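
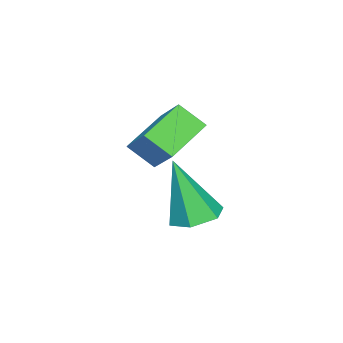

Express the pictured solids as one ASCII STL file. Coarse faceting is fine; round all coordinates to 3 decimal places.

solid 
facet normal -0.029 0.316 -0.948
outer loop
vertex -2.771 -0.927 -3.532
vertex -3.531 -1.098 -3.566
vertex -3.301 -0.389 -3.337
endloop
endfacet
facet normal 0.707 0.524 0.475
outer loop
vertex -2.771 -0.927 -3.532
vertex -3.301 -0.389 -3.337
vertex -3.469 -1.762 -1.574
endloop
endfacet
facet normal -0.030 0.316 -0.948
outer loop
vertex -3.301 -0.389 -3.337
vertex -3.531 -1.098 -3.566
vertex -4.061 -0.561 -3.37
endloop
endfacet
facet normal -0.203 0.782 0.590
outer loop
vertex -3.301 -0.389 -3.337
vertex -4.061 -0.561 -3.37
vertex -3.469 -1.762 -1.574
endloop
endfacet
facet normal -0.030 0.316 -0.948
outer loop
vertex -4.061 -0.561 -3.37
vertex -3.531 -1.098 -3.566
vertex -4.291 -1.27 -3.599
endloop
endfacet
facet normal -0.900 0.161 0.405
outer loop
vertex -4.061 -0.561 -3.37
vertex -4.291 -1.27 -3.599
vertex -3.469 -1.762 -1.574
endloop
endfacet
facet normal -0.030 0.316 -0.948
outer loop
vertex -4.291 -1.27 -3.599
vertex -3.531 -1.098 -3.566
vertex -3.761 -1.808 -3.795
endloop
endfacet
facet normal -0.689 -0.717 0.105
outer loop
vertex -4.291 -1.27 -3.599
vertex -3.761 -1.808 -3.795
vertex -3.469 -1.762 -1.574
endloop
endfacet
facet normal -0.029 0.315 -0.949
outer loop
vertex -3.761 -1.808 -3.795
vertex -3.531 -1.098 -3.566
vertex -3.001 -1.636 -3.761
endloop
endfacet
facet normal 0.221 -0.975 -0.009
outer loop
vertex -3.761 -1.808 -3.795
vertex -3.001 -1.636 -3.761
vertex -3.469 -1.762 -1.574
endloop
endfacet
facet normal -0.029 0.316 -0.948
outer loop
vertex -3.001 -1.636 -3.761
vertex -3.531 -1.098 -3.566
vertex -2.771 -0.927 -3.532
endloop
endfacet
facet normal 0.918 -0.355 0.176
outer loop
vertex -3.001 -1.636 -3.761
vertex -2.771 -0.927 -3.532
vertex -3.469 -1.762 -1.574
endloop
endfacet
facet normal -0.433 -0.617 -0.658
outer loop
vertex -3.973 -2.341 -0.254
vertex -4.066 -1.592 -0.895
vertex -2.61 -2.673 -0.84
endloop
endfacet
facet normal 0.094 -0.756 0.648
outer loop
vertex -2.074 -1.908 -0.025
vertex -3.973 -2.341 -0.254
vertex -2.61 -2.673 -0.84
endloop
endfacet
facet normal -0.433 -0.617 -0.657
outer loop
vertex -2.61 -2.673 -0.84
vertex -4.066 -1.592 -0.895
vertex -2.704 -1.924 -1.481
endloop
endfacet
facet normal 0.897 -0.217 -0.386
outer loop
vertex -2.704 -1.924 -1.481
vertex -2.074 -1.908 -0.025
vertex -2.61 -2.673 -0.84
endloop
endfacet
facet normal -0.897 0.218 0.385
outer loop
vertex -3.973 -2.341 -0.254
vertex -3.53 -0.827 -0.08
vertex -4.066 -1.592 -0.895
endloop
endfacet
facet normal 0.094 -0.756 0.648
outer loop
vertex -3.436 -1.576 0.561
vertex -3.973 -2.341 -0.254
vertex -2.074 -1.908 -0.025
endloop
endfacet
facet normal -0.896 0.218 0.386
outer loop
vertex -3.436 -1.576 0.561
vertex -3.53 -0.827 -0.08
vertex -3.973 -2.341 -0.254
endloop
endfacet
facet normal -0.094 0.756 -0.648
outer loop
vertex -4.066 -1.592 -0.895
vertex -3.53 -0.827 -0.08
vertex -2.704 -1.924 -1.481
endloop
endfacet
facet normal 0.896 -0.219 -0.385
outer loop
vertex -2.167 -1.159 -0.666
vertex -2.074 -1.908 -0.025
vertex -2.704 -1.924 -1.481
endloop
endfacet
facet normal -0.094 0.756 -0.648
outer loop
vertex -2.704 -1.924 -1.481
vertex -3.53 -0.827 -0.08
vertex -2.167 -1.159 -0.666
endloop
endfacet
facet normal 0.433 0.616 0.658
outer loop
vertex -2.167 -1.159 -0.666
vertex -3.436 -1.576 0.561
vertex -2.074 -1.908 -0.025
endloop
endfacet
facet normal 0.433 0.617 0.657
outer loop
vertex -3.53 -0.827 -0.08
vertex -3.436 -1.576 0.561
vertex -2.167 -1.159 -0.666
endloop
endfacet

endsolid


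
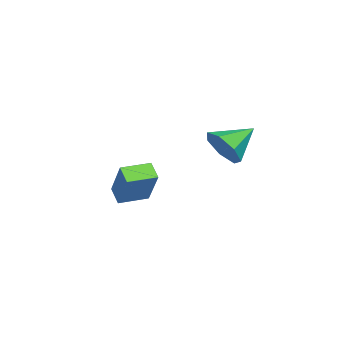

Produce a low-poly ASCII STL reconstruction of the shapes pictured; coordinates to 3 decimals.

solid 
facet normal -0.452 -0.389 -0.803
outer loop
vertex -0.182 -4.738 -3.822
vertex -1.08 -3.813 -3.765
vertex 0.298 -4.241 -4.333
endloop
endfacet
facet normal 0.696 -0.717 -0.044
outer loop
vertex 1.22 -3.447 -2.695
vertex -0.182 -4.738 -3.822
vertex 0.298 -4.241 -4.333
endloop
endfacet
facet normal -0.452 -0.389 -0.803
outer loop
vertex 0.298 -4.241 -4.333
vertex -1.08 -3.813 -3.765
vertex -0.599 -3.316 -4.276
endloop
endfacet
facet normal 0.559 0.578 -0.595
outer loop
vertex -0.599 -3.316 -4.276
vertex 1.22 -3.447 -2.695
vertex 0.298 -4.241 -4.333
endloop
endfacet
facet normal -0.558 -0.579 0.595
outer loop
vertex -0.182 -4.738 -3.822
vertex -0.158 -3.019 -2.127
vertex -1.08 -3.813 -3.765
endloop
endfacet
facet normal 0.695 -0.717 -0.043
outer loop
vertex 0.739 -3.944 -2.184
vertex -0.182 -4.738 -3.822
vertex 1.22 -3.447 -2.695
endloop
endfacet
facet normal -0.559 -0.578 0.594
outer loop
vertex 0.739 -3.944 -2.184
vertex -0.158 -3.019 -2.127
vertex -0.182 -4.738 -3.822
endloop
endfacet
facet normal -0.695 0.718 0.043
outer loop
vertex -1.08 -3.813 -3.765
vertex -0.158 -3.019 -2.127
vertex -0.599 -3.316 -4.276
endloop
endfacet
facet normal 0.558 0.579 -0.594
outer loop
vertex 0.322 -2.522 -2.638
vertex 1.22 -3.447 -2.695
vertex -0.599 -3.316 -4.276
endloop
endfacet
facet normal -0.696 0.717 0.044
outer loop
vertex -0.599 -3.316 -4.276
vertex -0.158 -3.019 -2.127
vertex 0.322 -2.522 -2.638
endloop
endfacet
facet normal 0.451 0.389 0.803
outer loop
vertex 0.322 -2.522 -2.638
vertex 0.739 -3.944 -2.184
vertex 1.22 -3.447 -2.695
endloop
endfacet
facet normal 0.452 0.389 0.803
outer loop
vertex -0.158 -3.019 -2.127
vertex 0.739 -3.944 -2.184
vertex 0.322 -2.522 -2.638
endloop
endfacet
facet normal 0.724 -0.507 -0.467
outer loop
vertex 2.75 0.866 0.886
vertex 2.221 0.837 0.098
vertex 2.853 1.495 0.363
endloop
endfacet
facet normal 0.244 0.596 0.765
outer loop
vertex 2.75 0.866 0.886
vertex 2.853 1.495 0.363
vertex 1.099 1.623 0.822
endloop
endfacet
facet normal 0.724 -0.507 -0.467
outer loop
vertex 2.853 1.495 0.363
vertex 2.221 0.837 0.098
vertex 2.48 1.628 -0.36
endloop
endfacet
facet normal 0.105 0.986 0.127
outer loop
vertex 2.853 1.495 0.363
vertex 2.48 1.628 -0.36
vertex 1.099 1.623 0.822
endloop
endfacet
facet normal 0.724 -0.508 -0.467
outer loop
vertex 2.48 1.628 -0.36
vertex 2.221 0.837 0.098
vertex 1.912 1.166 -0.738
endloop
endfacet
facet normal -0.376 0.818 -0.435
outer loop
vertex 2.48 1.628 -0.36
vertex 1.912 1.166 -0.738
vertex 1.099 1.623 0.822
endloop
endfacet
facet normal 0.724 -0.507 -0.467
outer loop
vertex 1.912 1.166 -0.738
vertex 2.221 0.837 0.098
vertex 1.577 0.456 -0.487
endloop
endfacet
facet normal -0.838 0.218 -0.501
outer loop
vertex 1.912 1.166 -0.738
vertex 1.577 0.456 -0.487
vertex 1.099 1.623 0.822
endloop
endfacet
facet normal 0.724 -0.507 -0.467
outer loop
vertex 1.577 0.456 -0.487
vertex 2.221 0.837 0.098
vertex 1.727 0.033 0.204
endloop
endfacet
facet normal -0.932 -0.361 -0.019
outer loop
vertex 1.577 0.456 -0.487
vertex 1.727 0.033 0.204
vertex 1.099 1.623 0.822
endloop
endfacet
facet normal 0.724 -0.507 -0.468
outer loop
vertex 1.727 0.033 0.204
vertex 2.221 0.837 0.098
vertex 2.249 0.215 0.815
endloop
endfacet
facet normal -0.589 -0.484 0.647
outer loop
vertex 1.727 0.033 0.204
vertex 2.249 0.215 0.815
vertex 1.099 1.623 0.822
endloop
endfacet
facet normal 0.724 -0.506 -0.468
outer loop
vertex 2.249 0.215 0.815
vertex 2.221 0.837 0.098
vertex 2.75 0.866 0.886
endloop
endfacet
facet normal -0.065 -0.058 0.996
outer loop
vertex 2.249 0.215 0.815
vertex 2.75 0.866 0.886
vertex 1.099 1.623 0.822
endloop
endfacet

endsolid


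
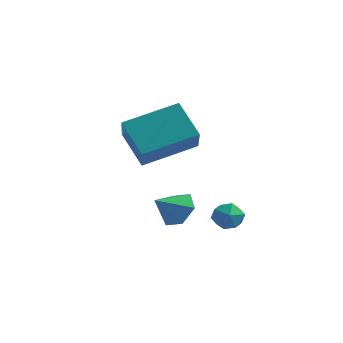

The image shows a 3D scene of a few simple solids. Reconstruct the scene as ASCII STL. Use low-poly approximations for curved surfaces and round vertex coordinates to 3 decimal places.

solid 
facet normal 0.029 0.952 -0.304
outer loop
vertex 4.071 4.359 -2.67
vertex 3.443 4.416 -2.552
vertex 3.869 4.55 -2.092
endloop
endfacet
facet normal 0.654 0.756 -0.021
outer loop
vertex 4.071 4.359 -2.67
vertex 3.869 4.55 -2.092
vertex 4.352 4.131 -2.14
endloop
endfacet
facet normal 0.899 0.196 -0.392
outer loop
vertex 4.071 4.359 -2.67
vertex 4.352 4.131 -2.14
vertex 4.224 3.737 -2.63
endloop
endfacet
facet normal 0.425 0.047 -0.904
outer loop
vertex 4.071 4.359 -2.67
vertex 4.224 3.737 -2.63
vertex 3.663 3.913 -2.885
endloop
endfacet
facet normal -0.113 0.514 -0.851
outer loop
vertex 4.071 4.359 -2.67
vertex 3.663 3.913 -2.885
vertex 3.443 4.416 -2.552
endloop
endfacet
facet normal 0.534 0.542 0.649
outer loop
vertex 4.352 4.131 -2.14
vertex 3.869 4.55 -2.092
vertex 3.897 4.047 -1.695
endloop
endfacet
facet normal -0.476 0.859 0.191
outer loop
vertex 3.869 4.55 -2.092
vertex 3.443 4.416 -2.552
vertex 3.336 4.223 -1.95
endloop
endfacet
facet normal -0.705 0.150 -0.693
outer loop
vertex 3.443 4.416 -2.552
vertex 3.663 3.913 -2.885
vertex 3.208 3.829 -2.44
endloop
endfacet
facet normal 0.164 -0.606 -0.779
outer loop
vertex 3.663 3.913 -2.885
vertex 4.224 3.737 -2.63
vertex 3.691 3.41 -2.488
endloop
endfacet
facet normal 0.930 -0.363 0.049
outer loop
vertex 4.224 3.737 -2.63
vertex 4.352 4.131 -2.14
vertex 4.117 3.544 -2.028
endloop
endfacet
facet normal -0.425 -0.047 0.904
outer loop
vertex 3.489 3.601 -1.91
vertex 3.897 4.047 -1.695
vertex 3.336 4.223 -1.95
endloop
endfacet
facet normal -0.899 -0.196 0.392
outer loop
vertex 3.489 3.601 -1.91
vertex 3.336 4.223 -1.95
vertex 3.208 3.829 -2.44
endloop
endfacet
facet normal -0.654 -0.756 0.021
outer loop
vertex 3.489 3.601 -1.91
vertex 3.208 3.829 -2.44
vertex 3.691 3.41 -2.488
endloop
endfacet
facet normal -0.029 -0.952 0.304
outer loop
vertex 3.489 3.601 -1.91
vertex 3.691 3.41 -2.488
vertex 4.117 3.544 -2.028
endloop
endfacet
facet normal 0.113 -0.514 0.851
outer loop
vertex 3.489 3.601 -1.91
vertex 4.117 3.544 -2.028
vertex 3.897 4.047 -1.695
endloop
endfacet
facet normal -0.164 0.606 0.779
outer loop
vertex 3.336 4.223 -1.95
vertex 3.897 4.047 -1.695
vertex 3.869 4.55 -2.092
endloop
endfacet
facet normal -0.930 0.363 -0.049
outer loop
vertex 3.208 3.829 -2.44
vertex 3.336 4.223 -1.95
vertex 3.443 4.416 -2.552
endloop
endfacet
facet normal -0.534 -0.542 -0.649
outer loop
vertex 3.691 3.41 -2.488
vertex 3.208 3.829 -2.44
vertex 3.663 3.913 -2.885
endloop
endfacet
facet normal 0.476 -0.859 -0.191
outer loop
vertex 4.117 3.544 -2.028
vertex 3.691 3.41 -2.488
vertex 4.224 3.737 -2.63
endloop
endfacet
facet normal 0.705 -0.150 0.693
outer loop
vertex 3.897 4.047 -1.695
vertex 4.117 3.544 -2.028
vertex 4.352 4.131 -2.14
endloop
endfacet
facet normal 0.327 0.761 -0.560
outer loop
vertex 3.376 2.56 -1.537
vertex 2.661 2.673 -1.801
vertex 2.899 3.038 -1.166
endloop
endfacet
facet normal 0.444 -0.229 0.866
outer loop
vertex 3.376 2.56 -1.537
vertex 2.899 3.038 -1.166
vertex 2.299 1.827 -1.179
endloop
endfacet
facet normal 0.326 0.762 -0.560
outer loop
vertex 2.899 3.038 -1.166
vertex 2.661 2.673 -1.801
vertex 2.184 3.15 -1.43
endloop
endfacet
facet normal -0.322 0.149 0.935
outer loop
vertex 2.899 3.038 -1.166
vertex 2.184 3.15 -1.43
vertex 2.299 1.827 -1.179
endloop
endfacet
facet normal 0.326 0.762 -0.560
outer loop
vertex 2.184 3.15 -1.43
vertex 2.661 2.673 -1.801
vertex 1.947 2.785 -2.065
endloop
endfacet
facet normal -0.934 -0.014 0.356
outer loop
vertex 2.184 3.15 -1.43
vertex 1.947 2.785 -2.065
vertex 2.299 1.827 -1.179
endloop
endfacet
facet normal 0.327 0.761 -0.561
outer loop
vertex 1.947 2.785 -2.065
vertex 2.661 2.673 -1.801
vertex 2.424 2.307 -2.436
endloop
endfacet
facet normal -0.780 -0.554 -0.289
outer loop
vertex 1.947 2.785 -2.065
vertex 2.424 2.307 -2.436
vertex 2.299 1.827 -1.179
endloop
endfacet
facet normal 0.327 0.761 -0.561
outer loop
vertex 2.424 2.307 -2.436
vertex 2.661 2.673 -1.801
vertex 3.138 2.195 -2.172
endloop
endfacet
facet normal -0.014 -0.934 -0.358
outer loop
vertex 2.424 2.307 -2.436
vertex 3.138 2.195 -2.172
vertex 2.299 1.827 -1.179
endloop
endfacet
facet normal 0.327 0.761 -0.560
outer loop
vertex 3.138 2.195 -2.172
vertex 2.661 2.673 -1.801
vertex 3.376 2.56 -1.537
endloop
endfacet
facet normal 0.598 -0.771 0.219
outer loop
vertex 3.138 2.195 -2.172
vertex 3.376 2.56 -1.537
vertex 2.299 1.827 -1.179
endloop
endfacet
facet normal -0.611 -0.715 -0.339
outer loop
vertex 1.841 1.781 0.795
vertex 0.83 2.102 1.94
vertex 1.099 2.87 -0.165
endloop
endfacet
facet normal 0.648 -0.206 -0.734
outer loop
vertex 2.37 4.358 0.54
vertex 1.841 1.781 0.795
vertex 1.099 2.87 -0.165
endloop
endfacet
facet normal -0.611 -0.715 -0.339
outer loop
vertex 1.099 2.87 -0.165
vertex 0.83 2.102 1.94
vertex 0.088 3.191 0.979
endloop
endfacet
facet normal -0.455 0.668 -0.589
outer loop
vertex 0.088 3.191 0.979
vertex 2.37 4.358 0.54
vertex 1.099 2.87 -0.165
endloop
endfacet
facet normal 0.455 -0.668 0.589
outer loop
vertex 1.841 1.781 0.795
vertex 2.101 3.59 2.645
vertex 0.83 2.102 1.94
endloop
endfacet
facet normal 0.648 -0.206 -0.733
outer loop
vertex 3.112 3.269 1.501
vertex 1.841 1.781 0.795
vertex 2.37 4.358 0.54
endloop
endfacet
facet normal 0.455 -0.668 0.589
outer loop
vertex 3.112 3.269 1.501
vertex 2.101 3.59 2.645
vertex 1.841 1.781 0.795
endloop
endfacet
facet normal -0.648 0.206 0.733
outer loop
vertex 0.83 2.102 1.94
vertex 2.101 3.59 2.645
vertex 0.088 3.191 0.979
endloop
endfacet
facet normal -0.455 0.668 -0.589
outer loop
vertex 1.359 4.679 1.685
vertex 2.37 4.358 0.54
vertex 0.088 3.191 0.979
endloop
endfacet
facet normal -0.648 0.205 0.734
outer loop
vertex 0.088 3.191 0.979
vertex 2.101 3.59 2.645
vertex 1.359 4.679 1.685
endloop
endfacet
facet normal 0.611 0.715 0.339
outer loop
vertex 1.359 4.679 1.685
vertex 3.112 3.269 1.501
vertex 2.37 4.358 0.54
endloop
endfacet
facet normal 0.611 0.715 0.339
outer loop
vertex 2.101 3.59 2.645
vertex 3.112 3.269 1.501
vertex 1.359 4.679 1.685
endloop
endfacet

endsolid


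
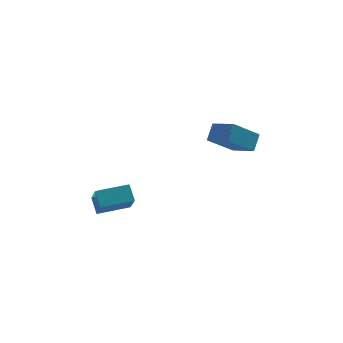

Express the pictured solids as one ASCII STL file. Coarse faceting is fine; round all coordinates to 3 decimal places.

solid 
facet normal -0.753 -0.185 0.631
outer loop
vertex 2.957 2.409 2.876
vertex 3.412 3.192 3.648
vertex 2.031 3.671 2.14
endloop
endfacet
facet normal -0.382 -0.658 -0.649
outer loop
vertex 3.568 4.048 0.852
vertex 2.957 2.409 2.876
vertex 2.031 3.671 2.14
endloop
endfacet
facet normal -0.753 -0.184 0.631
outer loop
vertex 2.031 3.671 2.14
vertex 3.412 3.192 3.648
vertex 2.486 4.455 2.911
endloop
endfacet
facet normal -0.536 0.729 -0.426
outer loop
vertex 2.486 4.455 2.911
vertex 3.568 4.048 0.852
vertex 2.031 3.671 2.14
endloop
endfacet
facet normal 0.535 -0.730 0.425
outer loop
vertex 2.957 2.409 2.876
vertex 4.949 3.569 2.36
vertex 3.412 3.192 3.648
endloop
endfacet
facet normal -0.382 -0.658 -0.649
outer loop
vertex 4.494 2.785 1.589
vertex 2.957 2.409 2.876
vertex 3.568 4.048 0.852
endloop
endfacet
facet normal 0.535 -0.729 0.426
outer loop
vertex 4.494 2.785 1.589
vertex 4.949 3.569 2.36
vertex 2.957 2.409 2.876
endloop
endfacet
facet normal 0.382 0.658 0.649
outer loop
vertex 3.412 3.192 3.648
vertex 4.949 3.569 2.36
vertex 2.486 4.455 2.911
endloop
endfacet
facet normal -0.535 0.730 -0.425
outer loop
vertex 4.023 4.831 1.624
vertex 3.568 4.048 0.852
vertex 2.486 4.455 2.911
endloop
endfacet
facet normal 0.382 0.658 0.649
outer loop
vertex 2.486 4.455 2.911
vertex 4.949 3.569 2.36
vertex 4.023 4.831 1.624
endloop
endfacet
facet normal 0.754 0.184 -0.631
outer loop
vertex 4.023 4.831 1.624
vertex 4.494 2.785 1.589
vertex 3.568 4.048 0.852
endloop
endfacet
facet normal 0.753 0.184 -0.632
outer loop
vertex 4.949 3.569 2.36
vertex 4.494 2.785 1.589
vertex 4.023 4.831 1.624
endloop
endfacet
facet normal -0.988 -0.142 -0.067
outer loop
vertex -4.06 2.505 -1.929
vertex -4.234 3.371 -1.192
vertex -4.141 3.79 -3.459
endloop
endfacet
facet normal 0.152 -0.753 -0.640
outer loop
vertex -2.206 4.069 -3.328
vertex -4.06 2.505 -1.929
vertex -4.141 3.79 -3.459
endloop
endfacet
facet normal -0.988 -0.143 -0.067
outer loop
vertex -4.141 3.79 -3.459
vertex -4.234 3.371 -1.192
vertex -4.316 4.656 -2.722
endloop
endfacet
facet normal -0.041 0.643 -0.765
outer loop
vertex -4.316 4.656 -2.722
vertex -2.206 4.069 -3.328
vertex -4.141 3.79 -3.459
endloop
endfacet
facet normal 0.041 -0.643 0.765
outer loop
vertex -4.06 2.505 -1.929
vertex -2.299 3.65 -1.061
vertex -4.234 3.371 -1.192
endloop
endfacet
facet normal 0.152 -0.753 -0.640
outer loop
vertex -2.124 2.784 -1.798
vertex -4.06 2.505 -1.929
vertex -2.206 4.069 -3.328
endloop
endfacet
facet normal 0.041 -0.643 0.765
outer loop
vertex -2.124 2.784 -1.798
vertex -2.299 3.65 -1.061
vertex -4.06 2.505 -1.929
endloop
endfacet
facet normal -0.152 0.753 0.640
outer loop
vertex -4.234 3.371 -1.192
vertex -2.299 3.65 -1.061
vertex -4.316 4.656 -2.722
endloop
endfacet
facet normal -0.041 0.643 -0.765
outer loop
vertex -2.38 4.935 -2.591
vertex -2.206 4.069 -3.328
vertex -4.316 4.656 -2.722
endloop
endfacet
facet normal -0.152 0.753 0.640
outer loop
vertex -4.316 4.656 -2.722
vertex -2.299 3.65 -1.061
vertex -2.38 4.935 -2.591
endloop
endfacet
facet normal 0.988 0.142 0.066
outer loop
vertex -2.38 4.935 -2.591
vertex -2.124 2.784 -1.798
vertex -2.206 4.069 -3.328
endloop
endfacet
facet normal 0.988 0.142 0.067
outer loop
vertex -2.299 3.65 -1.061
vertex -2.124 2.784 -1.798
vertex -2.38 4.935 -2.591
endloop
endfacet

endsolid


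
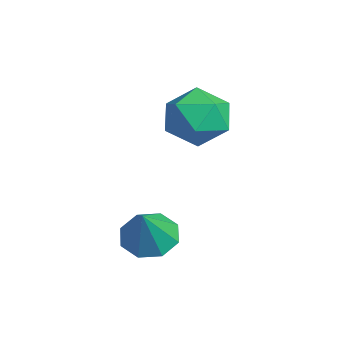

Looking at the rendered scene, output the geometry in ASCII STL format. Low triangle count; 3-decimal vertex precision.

solid 
facet normal -0.508 0.248 -0.825
outer loop
vertex 1.178 -2.019 -2.133
vertex 0.867 -2.456 -2.073
vertex 0.843 -1.944 -1.904
endloop
endfacet
facet normal 0.484 0.741 0.466
outer loop
vertex 1.178 -2.019 -2.133
vertex 0.843 -1.944 -1.904
vertex 1.373 -2.704 -1.247
endloop
endfacet
facet normal -0.506 0.249 -0.826
outer loop
vertex 0.843 -1.944 -1.904
vertex 0.867 -2.456 -2.073
vertex 0.521 -2.168 -1.774
endloop
endfacet
facet normal -0.105 0.608 0.787
outer loop
vertex 0.843 -1.944 -1.904
vertex 0.521 -2.168 -1.774
vertex 1.373 -2.704 -1.247
endloop
endfacet
facet normal -0.507 0.248 -0.826
outer loop
vertex 0.521 -2.168 -1.774
vertex 0.867 -2.456 -2.073
vertex 0.402 -2.561 -1.819
endloop
endfacet
facet normal -0.501 0.053 0.864
outer loop
vertex 0.521 -2.168 -1.774
vertex 0.402 -2.561 -1.819
vertex 1.373 -2.704 -1.247
endloop
endfacet
facet normal -0.507 0.249 -0.825
outer loop
vertex 0.402 -2.561 -1.819
vertex 0.867 -2.456 -2.073
vertex 0.555 -2.893 -2.013
endloop
endfacet
facet normal -0.471 -0.597 0.650
outer loop
vertex 0.402 -2.561 -1.819
vertex 0.555 -2.893 -2.013
vertex 1.373 -2.704 -1.247
endloop
endfacet
facet normal -0.505 0.247 -0.827
outer loop
vertex 0.555 -2.893 -2.013
vertex 0.867 -2.456 -2.073
vertex 0.891 -2.969 -2.241
endloop
endfacet
facet normal -0.033 -0.962 0.272
outer loop
vertex 0.555 -2.893 -2.013
vertex 0.891 -2.969 -2.241
vertex 1.373 -2.704 -1.247
endloop
endfacet
facet normal -0.507 0.247 -0.826
outer loop
vertex 0.891 -2.969 -2.241
vertex 0.867 -2.456 -2.073
vertex 1.212 -2.744 -2.371
endloop
endfacet
facet normal 0.559 -0.827 -0.051
outer loop
vertex 0.891 -2.969 -2.241
vertex 1.212 -2.744 -2.371
vertex 1.373 -2.704 -1.247
endloop
endfacet
facet normal -0.508 0.246 -0.826
outer loop
vertex 1.212 -2.744 -2.371
vertex 0.867 -2.456 -2.073
vertex 1.331 -2.351 -2.327
endloop
endfacet
facet normal 0.953 -0.274 -0.127
outer loop
vertex 1.212 -2.744 -2.371
vertex 1.331 -2.351 -2.327
vertex 1.373 -2.704 -1.247
endloop
endfacet
facet normal -0.508 0.248 -0.825
outer loop
vertex 1.331 -2.351 -2.327
vertex 0.867 -2.456 -2.073
vertex 1.178 -2.019 -2.133
endloop
endfacet
facet normal 0.923 0.375 0.087
outer loop
vertex 1.331 -2.351 -2.327
vertex 1.178 -2.019 -2.133
vertex 1.373 -2.704 -1.247
endloop
endfacet
facet normal 0.011 0.565 0.825
outer loop
vertex -1.032 -0.485 -0.042
vertex -1.21 -1.046 0.345
vertex -0.531 -0.896 0.233
endloop
endfacet
facet normal 0.476 0.810 0.343
outer loop
vertex -1.032 -0.485 -0.042
vertex -0.531 -0.896 0.233
vertex -0.466 -0.655 -0.426
endloop
endfacet
facet normal 0.115 0.960 -0.256
outer loop
vertex -1.032 -0.485 -0.042
vertex -0.466 -0.655 -0.426
vertex -1.106 -0.657 -0.721
endloop
endfacet
facet normal -0.572 0.808 -0.142
outer loop
vertex -1.032 -0.485 -0.042
vertex -1.106 -0.657 -0.721
vertex -1.565 -0.898 -0.245
endloop
endfacet
facet normal -0.637 0.564 0.525
outer loop
vertex -1.032 -0.485 -0.042
vertex -1.565 -0.898 -0.245
vertex -1.21 -1.046 0.345
endloop
endfacet
facet normal 0.938 0.285 0.197
outer loop
vertex -0.466 -0.655 -0.426
vertex -0.531 -0.896 0.233
vertex -0.295 -1.322 -0.275
endloop
endfacet
facet normal 0.185 -0.109 0.977
outer loop
vertex -0.531 -0.896 0.233
vertex -1.21 -1.046 0.345
vertex -0.754 -1.563 0.201
endloop
endfacet
facet normal -0.864 -0.110 0.492
outer loop
vertex -1.21 -1.046 0.345
vertex -1.565 -0.898 -0.245
vertex -1.394 -1.565 -0.094
endloop
endfacet
facet normal -0.758 0.282 -0.588
outer loop
vertex -1.565 -0.898 -0.245
vertex -1.106 -0.657 -0.721
vertex -1.329 -1.324 -0.753
endloop
endfacet
facet normal 0.354 0.528 -0.772
outer loop
vertex -1.106 -0.657 -0.721
vertex -0.466 -0.655 -0.426
vertex -0.65 -1.174 -0.865
endloop
endfacet
facet normal 0.572 -0.808 0.142
outer loop
vertex -0.828 -1.735 -0.478
vertex -0.295 -1.322 -0.275
vertex -0.754 -1.563 0.201
endloop
endfacet
facet normal -0.115 -0.960 0.256
outer loop
vertex -0.828 -1.735 -0.478
vertex -0.754 -1.563 0.201
vertex -1.394 -1.565 -0.094
endloop
endfacet
facet normal -0.476 -0.810 -0.343
outer loop
vertex -0.828 -1.735 -0.478
vertex -1.394 -1.565 -0.094
vertex -1.329 -1.324 -0.753
endloop
endfacet
facet normal -0.011 -0.565 -0.825
outer loop
vertex -0.828 -1.735 -0.478
vertex -1.329 -1.324 -0.753
vertex -0.65 -1.174 -0.865
endloop
endfacet
facet normal 0.637 -0.564 -0.525
outer loop
vertex -0.828 -1.735 -0.478
vertex -0.65 -1.174 -0.865
vertex -0.295 -1.322 -0.275
endloop
endfacet
facet normal 0.758 -0.282 0.588
outer loop
vertex -0.754 -1.563 0.201
vertex -0.295 -1.322 -0.275
vertex -0.531 -0.896 0.233
endloop
endfacet
facet normal -0.354 -0.528 0.772
outer loop
vertex -1.394 -1.565 -0.094
vertex -0.754 -1.563 0.201
vertex -1.21 -1.046 0.345
endloop
endfacet
facet normal -0.938 -0.285 -0.197
outer loop
vertex -1.329 -1.324 -0.753
vertex -1.394 -1.565 -0.094
vertex -1.565 -0.898 -0.245
endloop
endfacet
facet normal -0.185 0.109 -0.977
outer loop
vertex -0.65 -1.174 -0.865
vertex -1.329 -1.324 -0.753
vertex -1.106 -0.657 -0.721
endloop
endfacet
facet normal 0.864 0.110 -0.492
outer loop
vertex -0.295 -1.322 -0.275
vertex -0.65 -1.174 -0.865
vertex -0.466 -0.655 -0.426
endloop
endfacet

endsolid


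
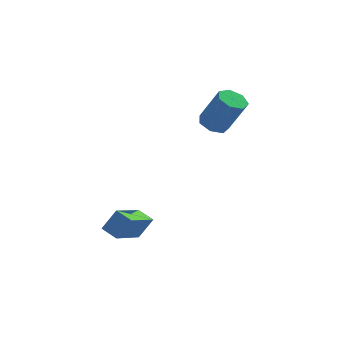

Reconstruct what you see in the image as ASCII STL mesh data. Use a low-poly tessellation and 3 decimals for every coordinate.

solid 
facet normal -0.701 0.626 0.343
outer loop
vertex -3.431 -2.453 -1.801
vertex -2.405 -0.776 -2.766
vertex -4.093 -2.635 -2.822
endloop
endfacet
facet normal -0.468 -0.766 0.440
outer loop
vertex -3.455 -3.204 -3.134
vertex -3.431 -2.453 -1.801
vertex -4.093 -2.635 -2.822
endloop
endfacet
facet normal -0.701 0.626 0.343
outer loop
vertex -4.093 -2.635 -2.822
vertex -2.405 -0.776 -2.766
vertex -3.067 -0.958 -3.787
endloop
endfacet
facet normal -0.538 -0.148 -0.830
outer loop
vertex -3.067 -0.958 -3.787
vertex -3.455 -3.204 -3.134
vertex -4.093 -2.635 -2.822
endloop
endfacet
facet normal 0.538 0.148 0.830
outer loop
vertex -3.431 -2.453 -1.801
vertex -1.767 -1.345 -3.078
vertex -2.405 -0.776 -2.766
endloop
endfacet
facet normal -0.468 -0.766 0.440
outer loop
vertex -2.793 -3.022 -2.113
vertex -3.431 -2.453 -1.801
vertex -3.455 -3.204 -3.134
endloop
endfacet
facet normal 0.538 0.148 0.830
outer loop
vertex -2.793 -3.022 -2.113
vertex -1.767 -1.345 -3.078
vertex -3.431 -2.453 -1.801
endloop
endfacet
facet normal 0.468 0.766 -0.440
outer loop
vertex -2.405 -0.776 -2.766
vertex -1.767 -1.345 -3.078
vertex -3.067 -0.958 -3.787
endloop
endfacet
facet normal -0.538 -0.148 -0.830
outer loop
vertex -2.429 -1.527 -4.099
vertex -3.455 -3.204 -3.134
vertex -3.067 -0.958 -3.787
endloop
endfacet
facet normal 0.468 0.766 -0.440
outer loop
vertex -3.067 -0.958 -3.787
vertex -1.767 -1.345 -3.078
vertex -2.429 -1.527 -4.099
endloop
endfacet
facet normal 0.701 -0.626 -0.343
outer loop
vertex -2.429 -1.527 -4.099
vertex -2.793 -3.022 -2.113
vertex -3.455 -3.204 -3.134
endloop
endfacet
facet normal 0.701 -0.626 -0.343
outer loop
vertex -1.767 -1.345 -3.078
vertex -2.793 -3.022 -2.113
vertex -2.429 -1.527 -4.099
endloop
endfacet
facet normal -0.416 0.236 -0.878
outer loop
vertex 1.883 2.068 0.962
vertex 1.166 2.04 1.294
vertex 1.655 2.657 1.228
endloop
endfacet
facet normal 0.847 0.453 -0.278
outer loop
vertex 1.883 2.068 0.962
vertex 1.655 2.657 1.228
vertex 2.73 1.587 2.755
endloop
endfacet
facet normal 0.847 0.452 -0.279
outer loop
vertex 2.73 1.587 2.755
vertex 1.655 2.657 1.228
vertex 2.503 2.176 3.02
endloop
endfacet
facet normal 0.415 -0.235 0.879
outer loop
vertex 2.73 1.587 2.755
vertex 2.503 2.176 3.02
vertex 2.014 1.56 3.086
endloop
endfacet
facet normal -0.416 0.235 -0.879
outer loop
vertex 1.655 2.657 1.228
vertex 1.166 2.04 1.294
vertex 1.06 2.782 1.543
endloop
endfacet
facet normal 0.269 0.955 0.129
outer loop
vertex 1.655 2.657 1.228
vertex 1.06 2.782 1.543
vertex 2.503 2.176 3.02
endloop
endfacet
facet normal 0.270 0.954 0.128
outer loop
vertex 2.503 2.176 3.02
vertex 1.06 2.782 1.543
vertex 1.907 2.302 3.336
endloop
endfacet
facet normal 0.416 -0.236 0.878
outer loop
vertex 2.503 2.176 3.02
vertex 1.907 2.302 3.336
vertex 2.014 1.56 3.086
endloop
endfacet
facet normal -0.416 0.235 -0.879
outer loop
vertex 1.06 2.782 1.543
vertex 1.166 2.04 1.294
vertex 0.544 2.349 1.671
endloop
endfacet
facet normal -0.511 0.739 0.439
outer loop
vertex 1.06 2.782 1.543
vertex 0.544 2.349 1.671
vertex 1.907 2.302 3.336
endloop
endfacet
facet normal -0.513 0.737 0.440
outer loop
vertex 1.907 2.302 3.336
vertex 0.544 2.349 1.671
vertex 1.392 1.868 3.463
endloop
endfacet
facet normal 0.416 -0.236 0.878
outer loop
vertex 1.907 2.302 3.336
vertex 1.392 1.868 3.463
vertex 2.014 1.56 3.086
endloop
endfacet
facet normal -0.415 0.236 -0.879
outer loop
vertex 0.544 2.349 1.671
vertex 1.166 2.04 1.294
vertex 0.497 1.683 1.514
endloop
endfacet
facet normal -0.907 -0.035 0.420
outer loop
vertex 0.544 2.349 1.671
vertex 0.497 1.683 1.514
vertex 1.392 1.868 3.463
endloop
endfacet
facet normal -0.907 -0.034 0.420
outer loop
vertex 1.392 1.868 3.463
vertex 0.497 1.683 1.514
vertex 1.345 1.202 3.307
endloop
endfacet
facet normal 0.416 -0.235 0.878
outer loop
vertex 1.392 1.868 3.463
vertex 1.345 1.202 3.307
vertex 2.014 1.56 3.086
endloop
endfacet
facet normal -0.415 0.236 -0.879
outer loop
vertex 0.497 1.683 1.514
vertex 1.166 2.04 1.294
vertex 0.954 1.286 1.192
endloop
endfacet
facet normal -0.619 -0.781 0.083
outer loop
vertex 0.497 1.683 1.514
vertex 0.954 1.286 1.192
vertex 1.345 1.202 3.307
endloop
endfacet
facet normal -0.619 -0.781 0.083
outer loop
vertex 1.345 1.202 3.307
vertex 0.954 1.286 1.192
vertex 1.801 0.806 2.984
endloop
endfacet
facet normal 0.417 -0.236 0.878
outer loop
vertex 1.345 1.202 3.307
vertex 1.801 0.806 2.984
vertex 2.014 1.56 3.086
endloop
endfacet
facet normal -0.416 0.236 -0.878
outer loop
vertex 0.954 1.286 1.192
vertex 1.166 2.04 1.294
vertex 1.571 1.457 0.946
endloop
endfacet
facet normal 0.135 -0.939 -0.315
outer loop
vertex 0.954 1.286 1.192
vertex 1.571 1.457 0.946
vertex 1.801 0.806 2.984
endloop
endfacet
facet normal 0.135 -0.939 -0.315
outer loop
vertex 1.801 0.806 2.984
vertex 1.571 1.457 0.946
vertex 2.418 0.977 2.739
endloop
endfacet
facet normal 0.414 -0.236 0.879
outer loop
vertex 1.801 0.806 2.984
vertex 2.418 0.977 2.739
vertex 2.014 1.56 3.086
endloop
endfacet
facet normal -0.416 0.235 -0.878
outer loop
vertex 1.571 1.457 0.946
vertex 1.166 2.04 1.294
vertex 1.883 2.068 0.962
endloop
endfacet
facet normal 0.788 -0.390 -0.477
outer loop
vertex 1.571 1.457 0.946
vertex 1.883 2.068 0.962
vertex 2.418 0.977 2.739
endloop
endfacet
facet normal 0.788 -0.390 -0.477
outer loop
vertex 2.418 0.977 2.739
vertex 1.883 2.068 0.962
vertex 2.73 1.587 2.755
endloop
endfacet
facet normal 0.415 -0.235 0.879
outer loop
vertex 2.418 0.977 2.739
vertex 2.73 1.587 2.755
vertex 2.014 1.56 3.086
endloop
endfacet

endsolid


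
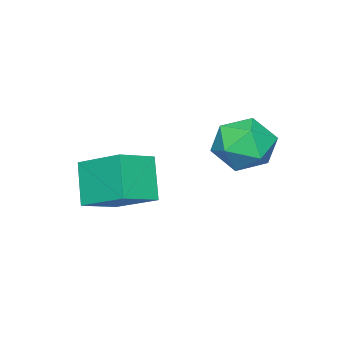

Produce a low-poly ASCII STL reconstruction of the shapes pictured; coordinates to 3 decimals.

solid 
facet normal -0.406 -0.398 0.823
outer loop
vertex 1.815 -2.698 2.583
vertex 1.882 -0.939 3.468
vertex 0.445 -2.383 2.06
endloop
endfacet
facet normal -0.034 -0.893 -0.449
outer loop
vertex 1.158 -1.681 0.612
vertex 1.815 -2.698 2.583
vertex 0.445 -2.383 2.06
endloop
endfacet
facet normal -0.405 -0.399 0.823
outer loop
vertex 0.445 -2.383 2.06
vertex 1.882 -0.939 3.468
vertex 0.511 -0.624 2.945
endloop
endfacet
facet normal -0.914 0.210 -0.348
outer loop
vertex 0.511 -0.624 2.945
vertex 1.158 -1.681 0.612
vertex 0.445 -2.383 2.06
endloop
endfacet
facet normal 0.914 -0.210 0.348
outer loop
vertex 1.815 -2.698 2.583
vertex 2.595 -0.237 2.02
vertex 1.882 -0.939 3.468
endloop
endfacet
facet normal -0.034 -0.893 -0.449
outer loop
vertex 2.529 -1.996 1.135
vertex 1.815 -2.698 2.583
vertex 1.158 -1.681 0.612
endloop
endfacet
facet normal 0.913 -0.210 0.349
outer loop
vertex 2.529 -1.996 1.135
vertex 2.595 -0.237 2.02
vertex 1.815 -2.698 2.583
endloop
endfacet
facet normal 0.034 0.893 0.449
outer loop
vertex 1.882 -0.939 3.468
vertex 2.595 -0.237 2.02
vertex 0.511 -0.624 2.945
endloop
endfacet
facet normal -0.913 0.210 -0.349
outer loop
vertex 1.225 0.078 1.497
vertex 1.158 -1.681 0.612
vertex 0.511 -0.624 2.945
endloop
endfacet
facet normal 0.034 0.893 0.449
outer loop
vertex 0.511 -0.624 2.945
vertex 2.595 -0.237 2.02
vertex 1.225 0.078 1.497
endloop
endfacet
facet normal 0.405 0.398 -0.823
outer loop
vertex 1.225 0.078 1.497
vertex 2.529 -1.996 1.135
vertex 1.158 -1.681 0.612
endloop
endfacet
facet normal 0.406 0.399 -0.823
outer loop
vertex 2.595 -0.237 2.02
vertex 2.529 -1.996 1.135
vertex 1.225 0.078 1.497
endloop
endfacet
facet normal 0.075 -0.079 0.994
outer loop
vertex -0.811 2.157 4.391
vertex -1.796 1.53 4.415
vertex -0.766 0.994 4.295
endloop
endfacet
facet normal 0.720 -0.029 0.694
outer loop
vertex -0.811 2.157 4.391
vertex -0.766 0.994 4.295
vertex -0.088 1.663 3.62
endloop
endfacet
facet normal 0.745 0.582 0.325
outer loop
vertex -0.811 2.157 4.391
vertex -0.088 1.663 3.62
vertex -0.699 2.611 3.322
endloop
endfacet
facet normal 0.115 0.910 0.398
outer loop
vertex -0.811 2.157 4.391
vertex -0.699 2.611 3.322
vertex -1.755 2.529 3.813
endloop
endfacet
facet normal -0.299 0.501 0.812
outer loop
vertex -0.811 2.157 4.391
vertex -1.755 2.529 3.813
vertex -1.796 1.53 4.415
endloop
endfacet
facet normal 0.790 -0.568 0.231
outer loop
vertex -0.088 1.663 3.62
vertex -0.766 0.994 4.295
vertex -0.625 0.731 3.167
endloop
endfacet
facet normal -0.254 -0.649 0.717
outer loop
vertex -0.766 0.994 4.295
vertex -1.796 1.53 4.415
vertex -1.681 0.649 3.658
endloop
endfacet
facet normal -0.859 0.290 0.422
outer loop
vertex -1.796 1.53 4.415
vertex -1.755 2.529 3.813
vertex -2.292 1.597 3.36
endloop
endfacet
facet normal -0.188 0.951 -0.245
outer loop
vertex -1.755 2.529 3.813
vertex -0.699 2.611 3.322
vertex -1.614 2.266 2.685
endloop
endfacet
facet normal 0.831 0.421 -0.364
outer loop
vertex -0.699 2.611 3.322
vertex -0.088 1.663 3.62
vertex -0.584 1.73 2.565
endloop
endfacet
facet normal -0.115 -0.910 -0.398
outer loop
vertex -1.569 1.103 2.589
vertex -0.625 0.731 3.167
vertex -1.681 0.649 3.658
endloop
endfacet
facet normal -0.745 -0.582 -0.325
outer loop
vertex -1.569 1.103 2.589
vertex -1.681 0.649 3.658
vertex -2.292 1.597 3.36
endloop
endfacet
facet normal -0.720 0.029 -0.694
outer loop
vertex -1.569 1.103 2.589
vertex -2.292 1.597 3.36
vertex -1.614 2.266 2.685
endloop
endfacet
facet normal -0.075 0.079 -0.994
outer loop
vertex -1.569 1.103 2.589
vertex -1.614 2.266 2.685
vertex -0.584 1.73 2.565
endloop
endfacet
facet normal 0.299 -0.501 -0.812
outer loop
vertex -1.569 1.103 2.589
vertex -0.584 1.73 2.565
vertex -0.625 0.731 3.167
endloop
endfacet
facet normal 0.188 -0.951 0.245
outer loop
vertex -1.681 0.649 3.658
vertex -0.625 0.731 3.167
vertex -0.766 0.994 4.295
endloop
endfacet
facet normal -0.831 -0.421 0.364
outer loop
vertex -2.292 1.597 3.36
vertex -1.681 0.649 3.658
vertex -1.796 1.53 4.415
endloop
endfacet
facet normal -0.790 0.568 -0.231
outer loop
vertex -1.614 2.266 2.685
vertex -2.292 1.597 3.36
vertex -1.755 2.529 3.813
endloop
endfacet
facet normal 0.254 0.649 -0.717
outer loop
vertex -0.584 1.73 2.565
vertex -1.614 2.266 2.685
vertex -0.699 2.611 3.322
endloop
endfacet
facet normal 0.859 -0.290 -0.422
outer loop
vertex -0.625 0.731 3.167
vertex -0.584 1.73 2.565
vertex -0.088 1.663 3.62
endloop
endfacet

endsolid


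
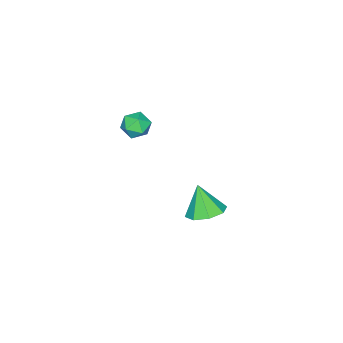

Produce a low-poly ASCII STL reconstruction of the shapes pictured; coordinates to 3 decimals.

solid 
facet normal -0.083 -0.184 0.979
outer loop
vertex 2.355 -0.255 3.975
vertex 1.677 -0.635 3.846
vertex 2.359 -1.03 3.83
endloop
endfacet
facet normal 0.602 -0.144 0.785
outer loop
vertex 2.355 -0.255 3.975
vertex 2.359 -1.03 3.83
vertex 2.902 -0.564 3.499
endloop
endfacet
facet normal 0.712 0.497 0.496
outer loop
vertex 2.355 -0.255 3.975
vertex 2.902 -0.564 3.499
vertex 2.556 0.119 3.311
endloop
endfacet
facet normal 0.094 0.855 0.510
outer loop
vertex 2.355 -0.255 3.975
vertex 2.556 0.119 3.311
vertex 1.798 0.075 3.525
endloop
endfacet
facet normal -0.397 0.433 0.809
outer loop
vertex 2.355 -0.255 3.975
vertex 1.798 0.075 3.525
vertex 1.677 -0.635 3.846
endloop
endfacet
facet normal 0.718 -0.637 0.282
outer loop
vertex 2.902 -0.564 3.499
vertex 2.359 -1.03 3.83
vertex 2.562 -1.135 3.075
endloop
endfacet
facet normal -0.392 -0.701 0.595
outer loop
vertex 2.359 -1.03 3.83
vertex 1.677 -0.635 3.846
vertex 1.804 -1.179 3.289
endloop
endfacet
facet normal -0.899 0.298 0.320
outer loop
vertex 1.677 -0.635 3.846
vertex 1.798 0.075 3.525
vertex 1.458 -0.496 3.101
endloop
endfacet
facet normal -0.103 0.981 -0.164
outer loop
vertex 1.798 0.075 3.525
vertex 2.556 0.119 3.311
vertex 2.001 -0.03 2.77
endloop
endfacet
facet normal 0.896 0.402 -0.188
outer loop
vertex 2.556 0.119 3.311
vertex 2.902 -0.564 3.499
vertex 2.683 -0.425 2.754
endloop
endfacet
facet normal -0.094 -0.855 -0.510
outer loop
vertex 2.005 -0.805 2.625
vertex 2.562 -1.135 3.075
vertex 1.804 -1.179 3.289
endloop
endfacet
facet normal -0.712 -0.497 -0.496
outer loop
vertex 2.005 -0.805 2.625
vertex 1.804 -1.179 3.289
vertex 1.458 -0.496 3.101
endloop
endfacet
facet normal -0.602 0.144 -0.785
outer loop
vertex 2.005 -0.805 2.625
vertex 1.458 -0.496 3.101
vertex 2.001 -0.03 2.77
endloop
endfacet
facet normal 0.083 0.184 -0.979
outer loop
vertex 2.005 -0.805 2.625
vertex 2.001 -0.03 2.77
vertex 2.683 -0.425 2.754
endloop
endfacet
facet normal 0.397 -0.433 -0.809
outer loop
vertex 2.005 -0.805 2.625
vertex 2.683 -0.425 2.754
vertex 2.562 -1.135 3.075
endloop
endfacet
facet normal 0.103 -0.981 0.164
outer loop
vertex 1.804 -1.179 3.289
vertex 2.562 -1.135 3.075
vertex 2.359 -1.03 3.83
endloop
endfacet
facet normal -0.896 -0.402 0.188
outer loop
vertex 1.458 -0.496 3.101
vertex 1.804 -1.179 3.289
vertex 1.677 -0.635 3.846
endloop
endfacet
facet normal -0.718 0.637 -0.282
outer loop
vertex 2.001 -0.03 2.77
vertex 1.458 -0.496 3.101
vertex 1.798 0.075 3.525
endloop
endfacet
facet normal 0.392 0.701 -0.595
outer loop
vertex 2.683 -0.425 2.754
vertex 2.001 -0.03 2.77
vertex 2.556 0.119 3.311
endloop
endfacet
facet normal 0.899 -0.298 -0.320
outer loop
vertex 2.562 -1.135 3.075
vertex 2.683 -0.425 2.754
vertex 2.902 -0.564 3.499
endloop
endfacet
facet normal 0.147 0.394 -0.907
outer loop
vertex 1.22 2.0 -3.195
vertex 0.202 2.017 -3.353
vertex 0.889 2.674 -2.956
endloop
endfacet
facet normal 0.704 0.096 0.704
outer loop
vertex 1.22 2.0 -3.195
vertex 0.889 2.674 -2.956
vertex -0.042 1.363 -1.847
endloop
endfacet
facet normal 0.147 0.394 -0.907
outer loop
vertex 0.889 2.674 -2.956
vertex 0.202 2.017 -3.353
vertex 0.156 2.964 -2.949
endloop
endfacet
facet normal 0.219 0.535 0.816
outer loop
vertex 0.889 2.674 -2.956
vertex 0.156 2.964 -2.949
vertex -0.042 1.363 -1.847
endloop
endfacet
facet normal 0.148 0.394 -0.907
outer loop
vertex 0.156 2.964 -2.949
vertex 0.202 2.017 -3.353
vertex -0.55 2.699 -3.179
endloop
endfacet
facet normal -0.438 0.546 0.714
outer loop
vertex 0.156 2.964 -2.949
vertex -0.55 2.699 -3.179
vertex -0.042 1.363 -1.847
endloop
endfacet
facet normal 0.148 0.394 -0.907
outer loop
vertex -0.55 2.699 -3.179
vertex 0.202 2.017 -3.353
vertex -0.815 2.035 -3.511
endloop
endfacet
facet normal -0.880 0.122 0.458
outer loop
vertex -0.55 2.699 -3.179
vertex -0.815 2.035 -3.511
vertex -0.042 1.363 -1.847
endloop
endfacet
facet normal 0.148 0.394 -0.907
outer loop
vertex -0.815 2.035 -3.511
vertex 0.202 2.017 -3.353
vertex -0.484 1.36 -3.75
endloop
endfacet
facet normal -0.850 -0.487 0.198
outer loop
vertex -0.815 2.035 -3.511
vertex -0.484 1.36 -3.75
vertex -0.042 1.363 -1.847
endloop
endfacet
facet normal 0.147 0.395 -0.907
outer loop
vertex -0.484 1.36 -3.75
vertex 0.202 2.017 -3.353
vertex 0.249 1.071 -3.757
endloop
endfacet
facet normal -0.365 -0.927 0.086
outer loop
vertex -0.484 1.36 -3.75
vertex 0.249 1.071 -3.757
vertex -0.042 1.363 -1.847
endloop
endfacet
facet normal 0.147 0.395 -0.907
outer loop
vertex 0.249 1.071 -3.757
vertex 0.202 2.017 -3.353
vertex 0.955 1.336 -3.527
endloop
endfacet
facet normal 0.291 -0.938 0.188
outer loop
vertex 0.249 1.071 -3.757
vertex 0.955 1.336 -3.527
vertex -0.042 1.363 -1.847
endloop
endfacet
facet normal 0.147 0.395 -0.907
outer loop
vertex 0.955 1.336 -3.527
vertex 0.202 2.017 -3.353
vertex 1.22 2.0 -3.195
endloop
endfacet
facet normal 0.734 -0.515 0.444
outer loop
vertex 0.955 1.336 -3.527
vertex 1.22 2.0 -3.195
vertex -0.042 1.363 -1.847
endloop
endfacet

endsolid


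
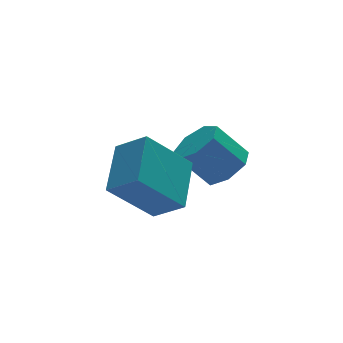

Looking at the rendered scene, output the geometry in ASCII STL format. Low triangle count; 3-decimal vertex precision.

solid 
facet normal 0.598 -0.243 -0.764
outer loop
vertex -0.295 1.984 -0.721
vertex -0.824 1.401 -0.95
vertex -0.798 2.188 -1.18
endloop
endfacet
facet normal 0.376 0.927 -0.000
outer loop
vertex -0.295 1.984 -0.721
vertex -0.798 2.188 -1.18
vertex -1.127 2.322 0.34
endloop
endfacet
facet normal 0.374 0.927 -0.001
outer loop
vertex -1.127 2.322 0.34
vertex -0.798 2.188 -1.18
vertex -1.631 2.525 -0.12
endloop
endfacet
facet normal -0.599 0.242 0.763
outer loop
vertex -1.127 2.322 0.34
vertex -1.631 2.525 -0.12
vertex -1.656 1.739 0.11
endloop
endfacet
facet normal 0.599 -0.243 -0.763
outer loop
vertex -0.798 2.188 -1.18
vertex -0.824 1.401 -0.95
vertex -1.321 1.799 -1.467
endloop
endfacet
facet normal -0.319 0.802 -0.506
outer loop
vertex -0.798 2.188 -1.18
vertex -1.321 1.799 -1.467
vertex -1.631 2.525 -0.12
endloop
endfacet
facet normal -0.319 0.802 -0.506
outer loop
vertex -1.631 2.525 -0.12
vertex -1.321 1.799 -1.467
vertex -2.153 2.137 -0.406
endloop
endfacet
facet normal -0.599 0.242 0.764
outer loop
vertex -1.631 2.525 -0.12
vertex -2.153 2.137 -0.406
vertex -1.656 1.739 0.11
endloop
endfacet
facet normal 0.600 -0.242 -0.763
outer loop
vertex -1.321 1.799 -1.467
vertex -0.824 1.401 -0.95
vertex -1.469 1.111 -1.365
endloop
endfacet
facet normal -0.773 0.073 -0.630
outer loop
vertex -1.321 1.799 -1.467
vertex -1.469 1.111 -1.365
vertex -2.153 2.137 -0.406
endloop
endfacet
facet normal -0.773 0.074 -0.630
outer loop
vertex -2.153 2.137 -0.406
vertex -1.469 1.111 -1.365
vertex -2.302 1.448 -0.304
endloop
endfacet
facet normal -0.599 0.242 0.764
outer loop
vertex -2.153 2.137 -0.406
vertex -2.302 1.448 -0.304
vertex -1.656 1.739 0.11
endloop
endfacet
facet normal 0.600 -0.242 -0.763
outer loop
vertex -1.469 1.111 -1.365
vertex -0.824 1.401 -0.95
vertex -1.131 0.641 -0.95
endloop
endfacet
facet normal -0.645 -0.711 -0.280
outer loop
vertex -1.469 1.111 -1.365
vertex -1.131 0.641 -0.95
vertex -2.302 1.448 -0.304
endloop
endfacet
facet normal -0.645 -0.712 -0.279
outer loop
vertex -2.302 1.448 -0.304
vertex -1.131 0.641 -0.95
vertex -1.964 0.979 0.111
endloop
endfacet
facet normal -0.599 0.244 0.763
outer loop
vertex -2.302 1.448 -0.304
vertex -1.964 0.979 0.111
vertex -1.656 1.739 0.11
endloop
endfacet
facet normal 0.599 -0.242 -0.763
outer loop
vertex -1.131 0.641 -0.95
vertex -0.824 1.401 -0.95
vertex -0.562 0.744 -0.536
endloop
endfacet
facet normal -0.031 -0.959 0.281
outer loop
vertex -1.131 0.641 -0.95
vertex -0.562 0.744 -0.536
vertex -1.964 0.979 0.111
endloop
endfacet
facet normal -0.032 -0.960 0.280
outer loop
vertex -1.964 0.979 0.111
vertex -0.562 0.744 -0.536
vertex -1.395 1.081 0.525
endloop
endfacet
facet normal -0.599 0.244 0.763
outer loop
vertex -1.964 0.979 0.111
vertex -1.395 1.081 0.525
vertex -1.656 1.739 0.11
endloop
endfacet
facet normal 0.599 -0.242 -0.763
outer loop
vertex -0.562 0.744 -0.536
vertex -0.824 1.401 -0.95
vertex -0.19 1.342 -0.434
endloop
endfacet
facet normal 0.607 -0.485 0.630
outer loop
vertex -0.562 0.744 -0.536
vertex -0.19 1.342 -0.434
vertex -1.395 1.081 0.525
endloop
endfacet
facet normal 0.606 -0.486 0.630
outer loop
vertex -1.395 1.081 0.525
vertex -0.19 1.342 -0.434
vertex -1.022 1.679 0.627
endloop
endfacet
facet normal -0.599 0.244 0.763
outer loop
vertex -1.395 1.081 0.525
vertex -1.022 1.679 0.627
vertex -1.656 1.739 0.11
endloop
endfacet
facet normal 0.599 -0.243 -0.763
outer loop
vertex -0.19 1.342 -0.434
vertex -0.824 1.401 -0.95
vertex -0.295 1.984 -0.721
endloop
endfacet
facet normal 0.787 0.354 0.505
outer loop
vertex -0.19 1.342 -0.434
vertex -0.295 1.984 -0.721
vertex -1.022 1.679 0.627
endloop
endfacet
facet normal 0.787 0.354 0.505
outer loop
vertex -1.022 1.679 0.627
vertex -0.295 1.984 -0.721
vertex -1.127 2.322 0.34
endloop
endfacet
facet normal -0.599 0.243 0.763
outer loop
vertex -1.022 1.679 0.627
vertex -1.127 2.322 0.34
vertex -1.656 1.739 0.11
endloop
endfacet
facet normal -0.535 0.641 -0.551
outer loop
vertex -3.989 1.862 0.357
vertex -2.631 1.843 -0.985
vertex -4.81 0.48 -0.453
endloop
endfacet
facet normal -0.711 0.010 0.703
outer loop
vertex -4.189 -0.263 0.185
vertex -3.989 1.862 0.357
vertex -4.81 0.48 -0.453
endloop
endfacet
facet normal -0.535 0.641 -0.551
outer loop
vertex -4.81 0.48 -0.453
vertex -2.631 1.843 -0.985
vertex -3.451 0.461 -1.796
endloop
endfacet
facet normal -0.456 -0.768 -0.450
outer loop
vertex -3.451 0.461 -1.796
vertex -4.189 -0.263 0.185
vertex -4.81 0.48 -0.453
endloop
endfacet
facet normal 0.456 0.768 0.450
outer loop
vertex -3.989 1.862 0.357
vertex -2.01 1.1 -0.347
vertex -2.631 1.843 -0.985
endloop
endfacet
facet normal -0.712 0.010 0.702
outer loop
vertex -3.369 1.119 0.996
vertex -3.989 1.862 0.357
vertex -4.189 -0.263 0.185
endloop
endfacet
facet normal 0.456 0.768 0.450
outer loop
vertex -3.369 1.119 0.996
vertex -2.01 1.1 -0.347
vertex -3.989 1.862 0.357
endloop
endfacet
facet normal 0.711 -0.009 -0.703
outer loop
vertex -2.631 1.843 -0.985
vertex -2.01 1.1 -0.347
vertex -3.451 0.461 -1.796
endloop
endfacet
facet normal -0.456 -0.768 -0.450
outer loop
vertex -2.831 -0.282 -1.157
vertex -4.189 -0.263 0.185
vertex -3.451 0.461 -1.796
endloop
endfacet
facet normal 0.711 -0.011 -0.703
outer loop
vertex -3.451 0.461 -1.796
vertex -2.01 1.1 -0.347
vertex -2.831 -0.282 -1.157
endloop
endfacet
facet normal 0.535 -0.641 0.551
outer loop
vertex -2.831 -0.282 -1.157
vertex -3.369 1.119 0.996
vertex -4.189 -0.263 0.185
endloop
endfacet
facet normal 0.535 -0.641 0.551
outer loop
vertex -2.01 1.1 -0.347
vertex -3.369 1.119 0.996
vertex -2.831 -0.282 -1.157
endloop
endfacet

endsolid


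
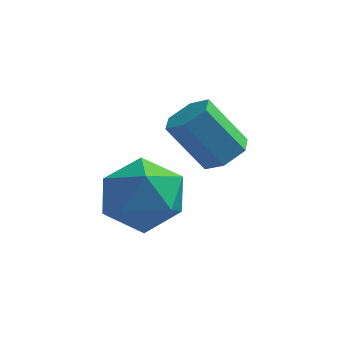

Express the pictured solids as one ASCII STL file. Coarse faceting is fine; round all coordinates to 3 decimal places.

solid 
facet normal 0.591 0.027 -0.806
outer loop
vertex 3.021 3.297 1.928
vertex 2.597 2.892 1.604
vertex 2.518 3.556 1.568
endloop
endfacet
facet normal 0.297 0.922 0.249
outer loop
vertex 3.021 3.297 1.928
vertex 2.518 3.556 1.568
vertex 2.086 3.254 3.201
endloop
endfacet
facet normal 0.297 0.922 0.249
outer loop
vertex 2.086 3.254 3.201
vertex 2.518 3.556 1.568
vertex 1.583 3.513 2.841
endloop
endfacet
facet normal -0.592 -0.029 0.806
outer loop
vertex 2.086 3.254 3.201
vertex 1.583 3.513 2.841
vertex 1.663 2.848 2.876
endloop
endfacet
facet normal 0.592 0.027 -0.806
outer loop
vertex 2.518 3.556 1.568
vertex 2.597 2.892 1.604
vertex 2.095 3.151 1.244
endloop
endfacet
facet normal -0.501 0.796 -0.341
outer loop
vertex 2.518 3.556 1.568
vertex 2.095 3.151 1.244
vertex 1.583 3.513 2.841
endloop
endfacet
facet normal -0.501 0.795 -0.341
outer loop
vertex 1.583 3.513 2.841
vertex 2.095 3.151 1.244
vertex 1.16 3.107 2.516
endloop
endfacet
facet normal -0.592 -0.029 0.806
outer loop
vertex 1.583 3.513 2.841
vertex 1.16 3.107 2.516
vertex 1.663 2.848 2.876
endloop
endfacet
facet normal 0.592 0.028 -0.805
outer loop
vertex 2.095 3.151 1.244
vertex 2.597 2.892 1.604
vertex 2.174 2.486 1.279
endloop
endfacet
facet normal -0.797 -0.126 -0.590
outer loop
vertex 2.095 3.151 1.244
vertex 2.174 2.486 1.279
vertex 1.16 3.107 2.516
endloop
endfacet
facet normal -0.797 -0.127 -0.590
outer loop
vertex 1.16 3.107 2.516
vertex 2.174 2.486 1.279
vertex 1.239 2.443 2.552
endloop
endfacet
facet normal -0.591 -0.027 0.806
outer loop
vertex 1.16 3.107 2.516
vertex 1.239 2.443 2.552
vertex 1.663 2.848 2.876
endloop
endfacet
facet normal 0.592 0.029 -0.806
outer loop
vertex 2.174 2.486 1.279
vertex 2.597 2.892 1.604
vertex 2.677 2.227 1.639
endloop
endfacet
facet normal -0.297 -0.922 -0.249
outer loop
vertex 2.174 2.486 1.279
vertex 2.677 2.227 1.639
vertex 1.239 2.443 2.552
endloop
endfacet
facet normal -0.297 -0.922 -0.249
outer loop
vertex 1.239 2.443 2.552
vertex 2.677 2.227 1.639
vertex 1.742 2.184 2.912
endloop
endfacet
facet normal -0.591 -0.027 0.806
outer loop
vertex 1.239 2.443 2.552
vertex 1.742 2.184 2.912
vertex 1.663 2.848 2.876
endloop
endfacet
facet normal 0.592 0.029 -0.806
outer loop
vertex 2.677 2.227 1.639
vertex 2.597 2.892 1.604
vertex 3.1 2.633 1.964
endloop
endfacet
facet normal 0.501 -0.795 0.341
outer loop
vertex 2.677 2.227 1.639
vertex 3.1 2.633 1.964
vertex 1.742 2.184 2.912
endloop
endfacet
facet normal 0.501 -0.796 0.341
outer loop
vertex 1.742 2.184 2.912
vertex 3.1 2.633 1.964
vertex 2.165 2.589 3.236
endloop
endfacet
facet normal -0.592 -0.027 0.806
outer loop
vertex 1.742 2.184 2.912
vertex 2.165 2.589 3.236
vertex 1.663 2.848 2.876
endloop
endfacet
facet normal 0.591 0.027 -0.806
outer loop
vertex 3.1 2.633 1.964
vertex 2.597 2.892 1.604
vertex 3.021 3.297 1.928
endloop
endfacet
facet normal 0.797 0.127 0.590
outer loop
vertex 3.1 2.633 1.964
vertex 3.021 3.297 1.928
vertex 2.165 2.589 3.236
endloop
endfacet
facet normal 0.798 0.126 0.590
outer loop
vertex 2.165 2.589 3.236
vertex 3.021 3.297 1.928
vertex 2.086 3.254 3.201
endloop
endfacet
facet normal -0.592 -0.028 0.805
outer loop
vertex 2.165 2.589 3.236
vertex 2.086 3.254 3.201
vertex 1.663 2.848 2.876
endloop
endfacet
facet normal 0.338 0.208 0.918
outer loop
vertex 0.929 1.352 2.206
vertex 1.293 0.304 2.309
vertex 1.963 1.088 1.885
endloop
endfacet
facet normal 0.357 0.787 0.502
outer loop
vertex 0.929 1.352 2.206
vertex 1.963 1.088 1.885
vertex 1.342 1.769 1.259
endloop
endfacet
facet normal -0.305 0.914 0.269
outer loop
vertex 0.929 1.352 2.206
vertex 1.342 1.769 1.259
vertex 0.289 1.407 1.295
endloop
endfacet
facet normal -0.734 0.412 0.540
outer loop
vertex 0.929 1.352 2.206
vertex 0.289 1.407 1.295
vertex 0.258 0.501 1.944
endloop
endfacet
facet normal -0.337 -0.024 0.941
outer loop
vertex 0.929 1.352 2.206
vertex 0.258 0.501 1.944
vertex 1.293 0.304 2.309
endloop
endfacet
facet normal 0.766 0.640 -0.064
outer loop
vertex 1.342 1.769 1.259
vertex 1.963 1.088 1.885
vertex 1.962 0.979 0.776
endloop
endfacet
facet normal 0.735 -0.299 0.609
outer loop
vertex 1.963 1.088 1.885
vertex 1.293 0.304 2.309
vertex 1.931 0.073 1.425
endloop
endfacet
facet normal -0.356 -0.675 0.646
outer loop
vertex 1.293 0.304 2.309
vertex 0.258 0.501 1.944
vertex 0.878 -0.289 1.461
endloop
endfacet
facet normal -0.999 0.033 -0.002
outer loop
vertex 0.258 0.501 1.944
vertex 0.289 1.407 1.295
vertex 0.257 0.392 0.835
endloop
endfacet
facet normal -0.305 0.844 -0.441
outer loop
vertex 0.289 1.407 1.295
vertex 1.342 1.769 1.259
vertex 0.927 1.176 0.411
endloop
endfacet
facet normal 0.734 -0.412 -0.540
outer loop
vertex 1.291 0.128 0.514
vertex 1.962 0.979 0.776
vertex 1.931 0.073 1.425
endloop
endfacet
facet normal 0.305 -0.914 -0.269
outer loop
vertex 1.291 0.128 0.514
vertex 1.931 0.073 1.425
vertex 0.878 -0.289 1.461
endloop
endfacet
facet normal -0.357 -0.787 -0.502
outer loop
vertex 1.291 0.128 0.514
vertex 0.878 -0.289 1.461
vertex 0.257 0.392 0.835
endloop
endfacet
facet normal -0.338 -0.208 -0.918
outer loop
vertex 1.291 0.128 0.514
vertex 0.257 0.392 0.835
vertex 0.927 1.176 0.411
endloop
endfacet
facet normal 0.337 0.024 -0.941
outer loop
vertex 1.291 0.128 0.514
vertex 0.927 1.176 0.411
vertex 1.962 0.979 0.776
endloop
endfacet
facet normal 0.999 -0.033 0.002
outer loop
vertex 1.931 0.073 1.425
vertex 1.962 0.979 0.776
vertex 1.963 1.088 1.885
endloop
endfacet
facet normal 0.305 -0.844 0.441
outer loop
vertex 0.878 -0.289 1.461
vertex 1.931 0.073 1.425
vertex 1.293 0.304 2.309
endloop
endfacet
facet normal -0.766 -0.640 0.064
outer loop
vertex 0.257 0.392 0.835
vertex 0.878 -0.289 1.461
vertex 0.258 0.501 1.944
endloop
endfacet
facet normal -0.735 0.299 -0.609
outer loop
vertex 0.927 1.176 0.411
vertex 0.257 0.392 0.835
vertex 0.289 1.407 1.295
endloop
endfacet
facet normal 0.356 0.675 -0.646
outer loop
vertex 1.962 0.979 0.776
vertex 0.927 1.176 0.411
vertex 1.342 1.769 1.259
endloop
endfacet

endsolid


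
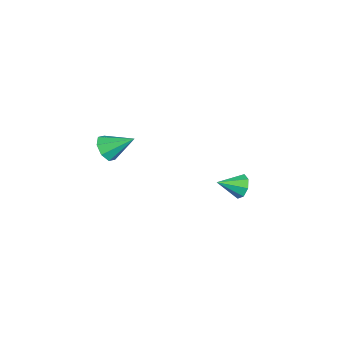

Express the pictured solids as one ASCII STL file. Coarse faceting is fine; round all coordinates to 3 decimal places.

solid 
facet normal -0.094 -0.832 -0.547
outer loop
vertex 1.844 -2.7 3.849
vertex 1.439 -2.322 3.344
vertex 2.169 -2.466 3.438
endloop
endfacet
facet normal 0.784 0.002 0.621
outer loop
vertex 1.844 -2.7 3.849
vertex 2.169 -2.466 3.438
vertex 1.581 -1.058 4.176
endloop
endfacet
facet normal -0.094 -0.832 -0.547
outer loop
vertex 2.169 -2.466 3.438
vertex 1.439 -2.322 3.344
vertex 2.066 -2.147 2.971
endloop
endfacet
facet normal 0.930 0.365 0.044
outer loop
vertex 2.169 -2.466 3.438
vertex 2.066 -2.147 2.971
vertex 1.581 -1.058 4.176
endloop
endfacet
facet normal -0.093 -0.832 -0.547
outer loop
vertex 2.066 -2.147 2.971
vertex 1.439 -2.322 3.344
vertex 1.596 -1.931 2.723
endloop
endfacet
facet normal 0.553 0.716 -0.425
outer loop
vertex 2.066 -2.147 2.971
vertex 1.596 -1.931 2.723
vertex 1.581 -1.058 4.176
endloop
endfacet
facet normal -0.093 -0.832 -0.547
outer loop
vertex 1.596 -1.931 2.723
vertex 1.439 -2.322 3.344
vertex 1.034 -1.944 2.838
endloop
endfacet
facet normal -0.124 0.850 -0.512
outer loop
vertex 1.596 -1.931 2.723
vertex 1.034 -1.944 2.838
vertex 1.581 -1.058 4.176
endloop
endfacet
facet normal -0.094 -0.832 -0.547
outer loop
vertex 1.034 -1.944 2.838
vertex 1.439 -2.322 3.344
vertex 0.709 -2.178 3.25
endloop
endfacet
facet normal -0.706 0.688 -0.167
outer loop
vertex 1.034 -1.944 2.838
vertex 0.709 -2.178 3.25
vertex 1.581 -1.058 4.176
endloop
endfacet
facet normal -0.093 -0.831 -0.548
outer loop
vertex 0.709 -2.178 3.25
vertex 1.439 -2.322 3.344
vertex 0.812 -2.497 3.716
endloop
endfacet
facet normal -0.852 0.324 0.410
outer loop
vertex 0.709 -2.178 3.25
vertex 0.812 -2.497 3.716
vertex 1.581 -1.058 4.176
endloop
endfacet
facet normal -0.093 -0.831 -0.548
outer loop
vertex 0.812 -2.497 3.716
vertex 1.439 -2.322 3.344
vertex 1.282 -2.713 3.964
endloop
endfacet
facet normal -0.476 -0.027 0.879
outer loop
vertex 0.812 -2.497 3.716
vertex 1.282 -2.713 3.964
vertex 1.581 -1.058 4.176
endloop
endfacet
facet normal -0.093 -0.831 -0.548
outer loop
vertex 1.282 -2.713 3.964
vertex 1.439 -2.322 3.344
vertex 1.844 -2.7 3.849
endloop
endfacet
facet normal 0.201 -0.160 0.966
outer loop
vertex 1.282 -2.713 3.964
vertex 1.844 -2.7 3.849
vertex 1.581 -1.058 4.176
endloop
endfacet
facet normal -0.321 0.851 -0.415
outer loop
vertex -3.29 3.311 -3.505
vertex -3.705 3.44 -2.919
vertex -3.021 3.604 -3.112
endloop
endfacet
facet normal 0.873 -0.360 -0.329
outer loop
vertex -3.29 3.311 -3.505
vertex -3.021 3.604 -3.112
vertex -3.275 2.3 -2.361
endloop
endfacet
facet normal -0.321 0.851 -0.416
outer loop
vertex -3.021 3.604 -3.112
vertex -3.705 3.44 -2.919
vertex -3.153 3.801 -2.607
endloop
endfacet
facet normal 0.964 -0.035 0.265
outer loop
vertex -3.021 3.604 -3.112
vertex -3.153 3.801 -2.607
vertex -3.275 2.3 -2.361
endloop
endfacet
facet normal -0.321 0.851 -0.416
outer loop
vertex -3.153 3.801 -2.607
vertex -3.705 3.44 -2.919
vertex -3.609 3.787 -2.284
endloop
endfacet
facet normal 0.574 0.087 0.814
outer loop
vertex -3.153 3.801 -2.607
vertex -3.609 3.787 -2.284
vertex -3.275 2.3 -2.361
endloop
endfacet
facet normal -0.322 0.850 -0.416
outer loop
vertex -3.609 3.787 -2.284
vertex -3.705 3.44 -2.919
vertex -4.121 3.569 -2.333
endloop
endfacet
facet normal -0.067 -0.067 0.996
outer loop
vertex -3.609 3.787 -2.284
vertex -4.121 3.569 -2.333
vertex -3.275 2.3 -2.361
endloop
endfacet
facet normal -0.321 0.851 -0.415
outer loop
vertex -4.121 3.569 -2.333
vertex -3.705 3.44 -2.919
vertex -4.39 3.276 -2.725
endloop
endfacet
facet normal -0.584 -0.405 0.703
outer loop
vertex -4.121 3.569 -2.333
vertex -4.39 3.276 -2.725
vertex -3.275 2.3 -2.361
endloop
endfacet
facet normal -0.321 0.851 -0.415
outer loop
vertex -4.39 3.276 -2.725
vertex -3.705 3.44 -2.919
vertex -4.258 3.079 -3.231
endloop
endfacet
facet normal -0.675 -0.730 0.108
outer loop
vertex -4.39 3.276 -2.725
vertex -4.258 3.079 -3.231
vertex -3.275 2.3 -2.361
endloop
endfacet
facet normal -0.321 0.851 -0.416
outer loop
vertex -4.258 3.079 -3.231
vertex -3.705 3.44 -2.919
vertex -3.802 3.093 -3.554
endloop
endfacet
facet normal -0.285 -0.851 -0.440
outer loop
vertex -4.258 3.079 -3.231
vertex -3.802 3.093 -3.554
vertex -3.275 2.3 -2.361
endloop
endfacet
facet normal -0.322 0.851 -0.416
outer loop
vertex -3.802 3.093 -3.554
vertex -3.705 3.44 -2.919
vertex -3.29 3.311 -3.505
endloop
endfacet
facet normal 0.357 -0.698 -0.621
outer loop
vertex -3.802 3.093 -3.554
vertex -3.29 3.311 -3.505
vertex -3.275 2.3 -2.361
endloop
endfacet

endsolid


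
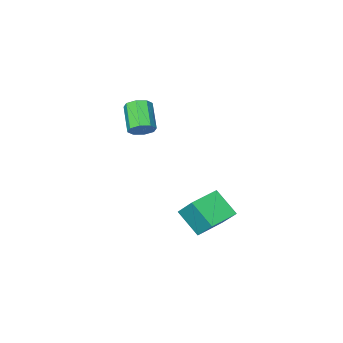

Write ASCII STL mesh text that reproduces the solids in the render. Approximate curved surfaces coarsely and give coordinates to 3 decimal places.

solid 
facet normal -0.977 -0.192 0.091
outer loop
vertex -2.634 2.869 -1.885
vertex -3.074 4.425 -3.333
vertex -2.507 1.522 -3.372
endloop
endfacet
facet normal 0.203 -0.717 0.667
outer loop
vertex -0.406 1.935 -3.567
vertex -2.634 2.869 -1.885
vertex -2.507 1.522 -3.372
endloop
endfacet
facet normal -0.977 -0.192 0.091
outer loop
vertex -2.507 1.522 -3.372
vertex -3.074 4.425 -3.333
vertex -2.947 3.078 -4.819
endloop
endfacet
facet normal 0.063 -0.670 -0.740
outer loop
vertex -2.947 3.078 -4.819
vertex -0.406 1.935 -3.567
vertex -2.507 1.522 -3.372
endloop
endfacet
facet normal -0.063 0.670 0.739
outer loop
vertex -2.634 2.869 -1.885
vertex -0.973 4.838 -3.528
vertex -3.074 4.425 -3.333
endloop
endfacet
facet normal 0.203 -0.717 0.667
outer loop
vertex -0.533 3.282 -2.081
vertex -2.634 2.869 -1.885
vertex -0.406 1.935 -3.567
endloop
endfacet
facet normal -0.063 0.670 0.740
outer loop
vertex -0.533 3.282 -2.081
vertex -0.973 4.838 -3.528
vertex -2.634 2.869 -1.885
endloop
endfacet
facet normal -0.203 0.717 -0.667
outer loop
vertex -3.074 4.425 -3.333
vertex -0.973 4.838 -3.528
vertex -2.947 3.078 -4.819
endloop
endfacet
facet normal 0.063 -0.670 -0.739
outer loop
vertex -0.846 3.491 -5.015
vertex -0.406 1.935 -3.567
vertex -2.947 3.078 -4.819
endloop
endfacet
facet normal -0.203 0.717 -0.667
outer loop
vertex -2.947 3.078 -4.819
vertex -0.973 4.838 -3.528
vertex -0.846 3.491 -5.015
endloop
endfacet
facet normal 0.977 0.192 -0.091
outer loop
vertex -0.846 3.491 -5.015
vertex -0.533 3.282 -2.081
vertex -0.406 1.935 -3.567
endloop
endfacet
facet normal 0.977 0.192 -0.091
outer loop
vertex -0.973 4.838 -3.528
vertex -0.533 3.282 -2.081
vertex -0.846 3.491 -5.015
endloop
endfacet
facet normal 0.325 0.726 -0.606
outer loop
vertex 1.811 0.054 3.633
vertex 0.996 0.104 3.255
vertex 1.4 0.505 3.953
endloop
endfacet
facet normal 0.734 0.210 0.646
outer loop
vertex 1.811 0.054 3.633
vertex 1.4 0.505 3.953
vertex 1.12 -1.494 4.922
endloop
endfacet
facet normal 0.733 0.211 0.647
outer loop
vertex 1.12 -1.494 4.922
vertex 1.4 0.505 3.953
vertex 0.708 -1.044 5.242
endloop
endfacet
facet normal -0.324 -0.727 0.605
outer loop
vertex 1.12 -1.494 4.922
vertex 0.708 -1.044 5.242
vertex 0.304 -1.444 4.545
endloop
endfacet
facet normal 0.324 0.727 -0.605
outer loop
vertex 1.4 0.505 3.953
vertex 0.996 0.104 3.255
vertex 0.751 0.72 3.864
endloop
endfacet
facet normal 0.095 0.611 0.786
outer loop
vertex 1.4 0.505 3.953
vertex 0.751 0.72 3.864
vertex 0.708 -1.044 5.242
endloop
endfacet
facet normal 0.096 0.611 0.786
outer loop
vertex 0.708 -1.044 5.242
vertex 0.751 0.72 3.864
vertex 0.06 -0.828 5.153
endloop
endfacet
facet normal -0.325 -0.726 0.605
outer loop
vertex 0.708 -1.044 5.242
vertex 0.06 -0.828 5.153
vertex 0.304 -1.444 4.545
endloop
endfacet
facet normal 0.324 0.727 -0.605
outer loop
vertex 0.751 0.72 3.864
vertex 0.996 0.104 3.255
vertex 0.246 0.575 3.419
endloop
endfacet
facet normal -0.597 0.654 0.465
outer loop
vertex 0.751 0.72 3.864
vertex 0.246 0.575 3.419
vertex 0.06 -0.828 5.153
endloop
endfacet
facet normal -0.597 0.654 0.465
outer loop
vertex 0.06 -0.828 5.153
vertex 0.246 0.575 3.419
vertex -0.445 -0.973 4.708
endloop
endfacet
facet normal -0.325 -0.726 0.606
outer loop
vertex 0.06 -0.828 5.153
vertex -0.445 -0.973 4.708
vertex 0.304 -1.444 4.545
endloop
endfacet
facet normal 0.324 0.727 -0.605
outer loop
vertex 0.246 0.575 3.419
vertex 0.996 0.104 3.255
vertex 0.18 0.154 2.878
endloop
endfacet
facet normal -0.941 0.313 -0.129
outer loop
vertex 0.246 0.575 3.419
vertex 0.18 0.154 2.878
vertex -0.445 -0.973 4.708
endloop
endfacet
facet normal -0.941 0.313 -0.129
outer loop
vertex -0.445 -0.973 4.708
vertex 0.18 0.154 2.878
vertex -0.511 -1.394 4.167
endloop
endfacet
facet normal -0.325 -0.727 0.605
outer loop
vertex -0.445 -0.973 4.708
vertex -0.511 -1.394 4.167
vertex 0.304 -1.444 4.545
endloop
endfacet
facet normal 0.324 0.727 -0.605
outer loop
vertex 0.18 0.154 2.878
vertex 0.996 0.104 3.255
vertex 0.592 -0.296 2.558
endloop
endfacet
facet normal -0.733 -0.211 -0.647
outer loop
vertex 0.18 0.154 2.878
vertex 0.592 -0.296 2.558
vertex -0.511 -1.394 4.167
endloop
endfacet
facet normal -0.734 -0.210 -0.646
outer loop
vertex -0.511 -1.394 4.167
vertex 0.592 -0.296 2.558
vertex -0.1 -1.845 3.847
endloop
endfacet
facet normal -0.325 -0.726 0.606
outer loop
vertex -0.511 -1.394 4.167
vertex -0.1 -1.845 3.847
vertex 0.304 -1.444 4.545
endloop
endfacet
facet normal 0.325 0.726 -0.605
outer loop
vertex 0.592 -0.296 2.558
vertex 0.996 0.104 3.255
vertex 1.24 -0.512 2.647
endloop
endfacet
facet normal -0.096 -0.611 -0.786
outer loop
vertex 0.592 -0.296 2.558
vertex 1.24 -0.512 2.647
vertex -0.1 -1.845 3.847
endloop
endfacet
facet normal -0.095 -0.612 -0.785
outer loop
vertex -0.1 -1.845 3.847
vertex 1.24 -0.512 2.647
vertex 0.549 -2.06 3.936
endloop
endfacet
facet normal -0.324 -0.727 0.605
outer loop
vertex -0.1 -1.845 3.847
vertex 0.549 -2.06 3.936
vertex 0.304 -1.444 4.545
endloop
endfacet
facet normal 0.325 0.726 -0.606
outer loop
vertex 1.24 -0.512 2.647
vertex 0.996 0.104 3.255
vertex 1.745 -0.367 3.092
endloop
endfacet
facet normal 0.597 -0.654 -0.465
outer loop
vertex 1.24 -0.512 2.647
vertex 1.745 -0.367 3.092
vertex 0.549 -2.06 3.936
endloop
endfacet
facet normal 0.597 -0.654 -0.465
outer loop
vertex 0.549 -2.06 3.936
vertex 1.745 -0.367 3.092
vertex 1.054 -1.915 4.381
endloop
endfacet
facet normal -0.324 -0.727 0.605
outer loop
vertex 0.549 -2.06 3.936
vertex 1.054 -1.915 4.381
vertex 0.304 -1.444 4.545
endloop
endfacet
facet normal 0.325 0.727 -0.605
outer loop
vertex 1.745 -0.367 3.092
vertex 0.996 0.104 3.255
vertex 1.811 0.054 3.633
endloop
endfacet
facet normal 0.941 -0.313 0.129
outer loop
vertex 1.745 -0.367 3.092
vertex 1.811 0.054 3.633
vertex 1.054 -1.915 4.381
endloop
endfacet
facet normal 0.941 -0.313 0.129
outer loop
vertex 1.054 -1.915 4.381
vertex 1.811 0.054 3.633
vertex 1.12 -1.494 4.922
endloop
endfacet
facet normal -0.324 -0.727 0.605
outer loop
vertex 1.054 -1.915 4.381
vertex 1.12 -1.494 4.922
vertex 0.304 -1.444 4.545
endloop
endfacet

endsolid


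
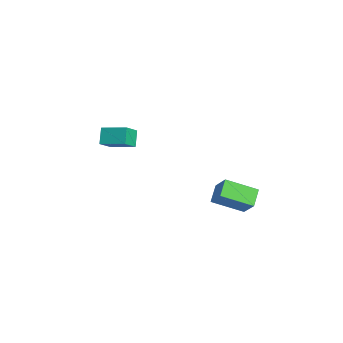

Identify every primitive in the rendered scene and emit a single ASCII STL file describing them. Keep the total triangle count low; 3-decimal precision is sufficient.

solid 
facet normal -0.698 -0.193 -0.690
outer loop
vertex 2.603 2.143 -0.325
vertex 2.961 4.013 -1.21
vertex 3.507 1.608 -1.09
endloop
endfacet
facet normal -0.171 -0.891 0.421
outer loop
vertex 4.519 1.887 -0.09
vertex 2.603 2.143 -0.325
vertex 3.507 1.608 -1.09
endloop
endfacet
facet normal -0.698 -0.193 -0.690
outer loop
vertex 3.507 1.608 -1.09
vertex 2.961 4.013 -1.21
vertex 3.865 3.478 -1.975
endloop
endfacet
facet normal 0.695 -0.412 -0.589
outer loop
vertex 3.865 3.478 -1.975
vertex 4.519 1.887 -0.09
vertex 3.507 1.608 -1.09
endloop
endfacet
facet normal -0.695 0.412 0.589
outer loop
vertex 2.603 2.143 -0.325
vertex 3.973 4.292 -0.21
vertex 2.961 4.013 -1.21
endloop
endfacet
facet normal -0.171 -0.891 0.421
outer loop
vertex 3.615 2.422 0.675
vertex 2.603 2.143 -0.325
vertex 4.519 1.887 -0.09
endloop
endfacet
facet normal -0.695 0.412 0.589
outer loop
vertex 3.615 2.422 0.675
vertex 3.973 4.292 -0.21
vertex 2.603 2.143 -0.325
endloop
endfacet
facet normal 0.171 0.891 -0.421
outer loop
vertex 2.961 4.013 -1.21
vertex 3.973 4.292 -0.21
vertex 3.865 3.478 -1.975
endloop
endfacet
facet normal 0.695 -0.412 -0.589
outer loop
vertex 4.877 3.757 -0.975
vertex 4.519 1.887 -0.09
vertex 3.865 3.478 -1.975
endloop
endfacet
facet normal 0.171 0.891 -0.421
outer loop
vertex 3.865 3.478 -1.975
vertex 3.973 4.292 -0.21
vertex 4.877 3.757 -0.975
endloop
endfacet
facet normal 0.698 0.193 0.690
outer loop
vertex 4.877 3.757 -0.975
vertex 3.615 2.422 0.675
vertex 4.519 1.887 -0.09
endloop
endfacet
facet normal 0.698 0.193 0.690
outer loop
vertex 3.973 4.292 -0.21
vertex 3.615 2.422 0.675
vertex 4.877 3.757 -0.975
endloop
endfacet
facet normal -0.589 0.592 -0.551
outer loop
vertex -4.871 -2.296 0.999
vertex -3.864 -0.972 1.346
vertex -4.189 -2.552 -0.005
endloop
endfacet
facet normal -0.592 -0.780 -0.204
outer loop
vertex -3.376 -3.368 0.754
vertex -4.871 -2.296 0.999
vertex -4.189 -2.552 -0.005
endloop
endfacet
facet normal -0.589 0.592 -0.550
outer loop
vertex -4.189 -2.552 -0.005
vertex -3.864 -0.972 1.346
vertex -3.182 -1.227 0.342
endloop
endfacet
facet normal 0.550 -0.206 -0.810
outer loop
vertex -3.182 -1.227 0.342
vertex -3.376 -3.368 0.754
vertex -4.189 -2.552 -0.005
endloop
endfacet
facet normal -0.550 0.206 0.810
outer loop
vertex -4.871 -2.296 0.999
vertex -3.051 -1.788 2.105
vertex -3.864 -0.972 1.346
endloop
endfacet
facet normal -0.592 -0.779 -0.204
outer loop
vertex -4.058 -3.113 1.758
vertex -4.871 -2.296 0.999
vertex -3.376 -3.368 0.754
endloop
endfacet
facet normal -0.549 0.206 0.810
outer loop
vertex -4.058 -3.113 1.758
vertex -3.051 -1.788 2.105
vertex -4.871 -2.296 0.999
endloop
endfacet
facet normal 0.592 0.780 0.204
outer loop
vertex -3.864 -0.972 1.346
vertex -3.051 -1.788 2.105
vertex -3.182 -1.227 0.342
endloop
endfacet
facet normal 0.549 -0.206 -0.810
outer loop
vertex -2.369 -2.044 1.101
vertex -3.376 -3.368 0.754
vertex -3.182 -1.227 0.342
endloop
endfacet
facet normal 0.593 0.779 0.204
outer loop
vertex -3.182 -1.227 0.342
vertex -3.051 -1.788 2.105
vertex -2.369 -2.044 1.101
endloop
endfacet
facet normal 0.589 -0.592 0.550
outer loop
vertex -2.369 -2.044 1.101
vertex -4.058 -3.113 1.758
vertex -3.376 -3.368 0.754
endloop
endfacet
facet normal 0.589 -0.592 0.551
outer loop
vertex -3.051 -1.788 2.105
vertex -4.058 -3.113 1.758
vertex -2.369 -2.044 1.101
endloop
endfacet

endsolid


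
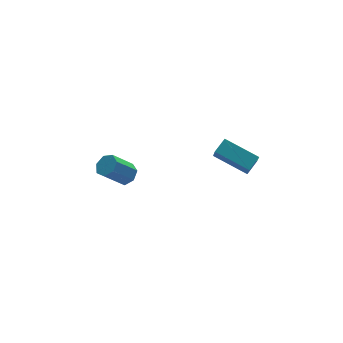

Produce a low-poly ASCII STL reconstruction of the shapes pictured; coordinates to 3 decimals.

solid 
facet normal -0.812 -0.380 -0.444
outer loop
vertex 2.026 -3.078 3.793
vertex 1.062 -1.721 4.395
vertex 2.233 -2.571 2.981
endloop
endfacet
facet normal 0.545 -0.766 -0.339
outer loop
vertex 2.898 -2.259 3.345
vertex 2.026 -3.078 3.793
vertex 2.233 -2.571 2.981
endloop
endfacet
facet normal -0.812 -0.380 -0.444
outer loop
vertex 2.233 -2.571 2.981
vertex 1.062 -1.721 4.395
vertex 1.269 -1.214 3.582
endloop
endfacet
facet normal 0.211 0.517 -0.829
outer loop
vertex 1.269 -1.214 3.582
vertex 2.898 -2.259 3.345
vertex 2.233 -2.571 2.981
endloop
endfacet
facet normal -0.211 -0.518 0.829
outer loop
vertex 2.026 -3.078 3.793
vertex 1.727 -1.409 4.759
vertex 1.062 -1.721 4.395
endloop
endfacet
facet normal 0.546 -0.766 -0.339
outer loop
vertex 2.691 -2.766 4.158
vertex 2.026 -3.078 3.793
vertex 2.898 -2.259 3.345
endloop
endfacet
facet normal -0.212 -0.518 0.829
outer loop
vertex 2.691 -2.766 4.158
vertex 1.727 -1.409 4.759
vertex 2.026 -3.078 3.793
endloop
endfacet
facet normal -0.545 0.767 0.339
outer loop
vertex 1.062 -1.721 4.395
vertex 1.727 -1.409 4.759
vertex 1.269 -1.214 3.582
endloop
endfacet
facet normal 0.212 0.518 -0.829
outer loop
vertex 1.934 -0.902 3.947
vertex 2.898 -2.259 3.345
vertex 1.269 -1.214 3.582
endloop
endfacet
facet normal -0.546 0.766 0.339
outer loop
vertex 1.269 -1.214 3.582
vertex 1.727 -1.409 4.759
vertex 1.934 -0.902 3.947
endloop
endfacet
facet normal 0.812 0.380 0.444
outer loop
vertex 1.934 -0.902 3.947
vertex 2.691 -2.766 4.158
vertex 2.898 -2.259 3.345
endloop
endfacet
facet normal 0.812 0.380 0.444
outer loop
vertex 1.727 -1.409 4.759
vertex 2.691 -2.766 4.158
vertex 1.934 -0.902 3.947
endloop
endfacet
facet normal 0.671 -0.022 -0.741
outer loop
vertex -0.069 4.087 -0.928
vertex -0.517 3.863 -1.327
vertex -0.36 4.471 -1.203
endloop
endfacet
facet normal 0.524 0.721 0.453
outer loop
vertex -0.069 4.087 -0.928
vertex -0.36 4.471 -1.203
vertex -1.095 4.12 0.206
endloop
endfacet
facet normal 0.524 0.721 0.453
outer loop
vertex -1.095 4.12 0.206
vertex -0.36 4.471 -1.203
vertex -1.386 4.504 -0.069
endloop
endfacet
facet normal -0.671 0.022 0.741
outer loop
vertex -1.095 4.12 0.206
vertex -1.386 4.504 -0.069
vertex -1.543 3.897 -0.193
endloop
endfacet
facet normal 0.671 -0.022 -0.741
outer loop
vertex -0.36 4.471 -1.203
vertex -0.517 3.863 -1.327
vertex -0.769 4.399 -1.571
endloop
endfacet
facet normal -0.082 0.991 -0.103
outer loop
vertex -0.36 4.471 -1.203
vertex -0.769 4.399 -1.571
vertex -1.386 4.504 -0.069
endloop
endfacet
facet normal -0.082 0.991 -0.103
outer loop
vertex -1.386 4.504 -0.069
vertex -0.769 4.399 -1.571
vertex -1.796 4.432 -0.437
endloop
endfacet
facet normal -0.670 0.022 0.742
outer loop
vertex -1.386 4.504 -0.069
vertex -1.796 4.432 -0.437
vertex -1.543 3.897 -0.193
endloop
endfacet
facet normal 0.672 -0.021 -0.740
outer loop
vertex -0.769 4.399 -1.571
vertex -0.517 3.863 -1.327
vertex -0.988 3.923 -1.756
endloop
endfacet
facet normal -0.628 0.515 -0.583
outer loop
vertex -0.769 4.399 -1.571
vertex -0.988 3.923 -1.756
vertex -1.796 4.432 -0.437
endloop
endfacet
facet normal -0.628 0.515 -0.583
outer loop
vertex -1.796 4.432 -0.437
vertex -0.988 3.923 -1.756
vertex -2.015 3.956 -0.621
endloop
endfacet
facet normal -0.670 0.021 0.742
outer loop
vertex -1.796 4.432 -0.437
vertex -2.015 3.956 -0.621
vertex -1.543 3.897 -0.193
endloop
endfacet
facet normal 0.672 -0.022 -0.741
outer loop
vertex -0.988 3.923 -1.756
vertex -0.517 3.863 -1.327
vertex -0.852 3.402 -1.617
endloop
endfacet
facet normal -0.700 -0.349 -0.623
outer loop
vertex -0.988 3.923 -1.756
vertex -0.852 3.402 -1.617
vertex -2.015 3.956 -0.621
endloop
endfacet
facet normal -0.700 -0.348 -0.624
outer loop
vertex -2.015 3.956 -0.621
vertex -0.852 3.402 -1.617
vertex -1.879 3.435 -0.483
endloop
endfacet
facet normal -0.670 0.022 0.742
outer loop
vertex -2.015 3.956 -0.621
vertex -1.879 3.435 -0.483
vertex -1.543 3.897 -0.193
endloop
endfacet
facet normal 0.671 -0.021 -0.741
outer loop
vertex -0.852 3.402 -1.617
vertex -0.517 3.863 -1.327
vertex -0.464 3.229 -1.261
endloop
endfacet
facet normal -0.245 -0.950 -0.194
outer loop
vertex -0.852 3.402 -1.617
vertex -0.464 3.229 -1.261
vertex -1.879 3.435 -0.483
endloop
endfacet
facet normal -0.245 -0.950 -0.194
outer loop
vertex -1.879 3.435 -0.483
vertex -0.464 3.229 -1.261
vertex -1.49 3.262 -0.126
endloop
endfacet
facet normal -0.671 0.022 0.741
outer loop
vertex -1.879 3.435 -0.483
vertex -1.49 3.262 -0.126
vertex -1.543 3.897 -0.193
endloop
endfacet
facet normal 0.671 -0.021 -0.741
outer loop
vertex -0.464 3.229 -1.261
vertex -0.517 3.863 -1.327
vertex -0.115 3.534 -0.954
endloop
endfacet
facet normal 0.395 -0.836 0.381
outer loop
vertex -0.464 3.229 -1.261
vertex -0.115 3.534 -0.954
vertex -1.49 3.262 -0.126
endloop
endfacet
facet normal 0.395 -0.835 0.382
outer loop
vertex -1.49 3.262 -0.126
vertex -0.115 3.534 -0.954
vertex -1.141 3.567 0.18
endloop
endfacet
facet normal -0.670 0.022 0.742
outer loop
vertex -1.49 3.262 -0.126
vertex -1.141 3.567 0.18
vertex -1.543 3.897 -0.193
endloop
endfacet
facet normal 0.671 -0.021 -0.741
outer loop
vertex -0.115 3.534 -0.954
vertex -0.517 3.863 -1.327
vertex -0.069 4.087 -0.928
endloop
endfacet
facet normal 0.737 -0.093 0.670
outer loop
vertex -0.115 3.534 -0.954
vertex -0.069 4.087 -0.928
vertex -1.141 3.567 0.18
endloop
endfacet
facet normal 0.737 -0.093 0.670
outer loop
vertex -1.141 3.567 0.18
vertex -0.069 4.087 -0.928
vertex -1.095 4.12 0.206
endloop
endfacet
facet normal -0.671 0.021 0.741
outer loop
vertex -1.141 3.567 0.18
vertex -1.095 4.12 0.206
vertex -1.543 3.897 -0.193
endloop
endfacet

endsolid
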